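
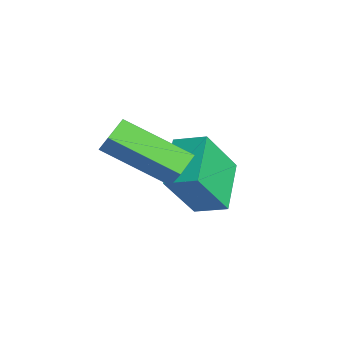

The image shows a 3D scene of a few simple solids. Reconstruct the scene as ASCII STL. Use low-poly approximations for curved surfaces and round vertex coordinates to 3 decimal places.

solid 
facet normal -0.581 -0.119 -0.806
outer loop
vertex -1.137 -1.805 -0.286
vertex -1.665 -1.238 0.011
vertex -0.025 -0.226 -1.32
endloop
endfacet
facet normal 0.637 -0.683 -0.358
outer loop
vertex 0.485 -0.122 -0.611
vertex -1.137 -1.805 -0.286
vertex -0.025 -0.226 -1.32
endloop
endfacet
facet normal -0.580 -0.119 -0.806
outer loop
vertex -0.025 -0.226 -1.32
vertex -1.665 -1.238 0.011
vertex -0.554 0.34 -1.023
endloop
endfacet
facet normal 0.508 0.722 -0.471
outer loop
vertex -0.554 0.34 -1.023
vertex 0.485 -0.122 -0.611
vertex -0.025 -0.226 -1.32
endloop
endfacet
facet normal -0.509 -0.721 0.471
outer loop
vertex -1.137 -1.805 -0.286
vertex -1.155 -1.134 0.72
vertex -1.665 -1.238 0.011
endloop
endfacet
facet normal 0.637 -0.683 -0.358
outer loop
vertex -0.626 -1.7 0.423
vertex -1.137 -1.805 -0.286
vertex 0.485 -0.122 -0.611
endloop
endfacet
facet normal -0.507 -0.721 0.472
outer loop
vertex -0.626 -1.7 0.423
vertex -1.155 -1.134 0.72
vertex -1.137 -1.805 -0.286
endloop
endfacet
facet normal -0.637 0.683 0.358
outer loop
vertex -1.665 -1.238 0.011
vertex -1.155 -1.134 0.72
vertex -0.554 0.34 -1.023
endloop
endfacet
facet normal 0.508 0.720 -0.473
outer loop
vertex -0.043 0.445 -0.314
vertex 0.485 -0.122 -0.611
vertex -0.554 0.34 -1.023
endloop
endfacet
facet normal -0.637 0.683 0.358
outer loop
vertex -0.554 0.34 -1.023
vertex -1.155 -1.134 0.72
vertex -0.043 0.445 -0.314
endloop
endfacet
facet normal 0.581 0.119 0.805
outer loop
vertex -0.043 0.445 -0.314
vertex -0.626 -1.7 0.423
vertex 0.485 -0.122 -0.611
endloop
endfacet
facet normal 0.580 0.119 0.806
outer loop
vertex -1.155 -1.134 0.72
vertex -0.626 -1.7 0.423
vertex -0.043 0.445 -0.314
endloop
endfacet
facet normal -0.603 -0.731 -0.319
outer loop
vertex -1.435 0.05 -2.146
vertex -2.759 0.786 -1.331
vertex -1.842 1.081 -3.738
endloop
endfacet
facet normal 0.770 -0.428 -0.474
outer loop
vertex -1.221 1.834 -3.409
vertex -1.435 0.05 -2.146
vertex -1.842 1.081 -3.738
endloop
endfacet
facet normal -0.603 -0.731 -0.319
outer loop
vertex -1.842 1.081 -3.738
vertex -2.759 0.786 -1.331
vertex -3.166 1.817 -2.923
endloop
endfacet
facet normal -0.210 0.532 -0.821
outer loop
vertex -3.166 1.817 -2.923
vertex -1.221 1.834 -3.409
vertex -1.842 1.081 -3.738
endloop
endfacet
facet normal 0.210 -0.532 0.821
outer loop
vertex -1.435 0.05 -2.146
vertex -2.138 1.539 -1.002
vertex -2.759 0.786 -1.331
endloop
endfacet
facet normal 0.770 -0.428 -0.474
outer loop
vertex -0.814 0.803 -1.817
vertex -1.435 0.05 -2.146
vertex -1.221 1.834 -3.409
endloop
endfacet
facet normal 0.210 -0.532 0.821
outer loop
vertex -0.814 0.803 -1.817
vertex -2.138 1.539 -1.002
vertex -1.435 0.05 -2.146
endloop
endfacet
facet normal -0.770 0.428 0.474
outer loop
vertex -2.759 0.786 -1.331
vertex -2.138 1.539 -1.002
vertex -3.166 1.817 -2.923
endloop
endfacet
facet normal -0.210 0.532 -0.821
outer loop
vertex -2.545 2.57 -2.594
vertex -1.221 1.834 -3.409
vertex -3.166 1.817 -2.923
endloop
endfacet
facet normal -0.770 0.428 0.474
outer loop
vertex -3.166 1.817 -2.923
vertex -2.138 1.539 -1.002
vertex -2.545 2.57 -2.594
endloop
endfacet
facet normal 0.603 0.731 0.319
outer loop
vertex -2.545 2.57 -2.594
vertex -0.814 0.803 -1.817
vertex -1.221 1.834 -3.409
endloop
endfacet
facet normal 0.603 0.731 0.319
outer loop
vertex -2.138 1.539 -1.002
vertex -0.814 0.803 -1.817
vertex -2.545 2.57 -2.594
endloop
endfacet

endsolid


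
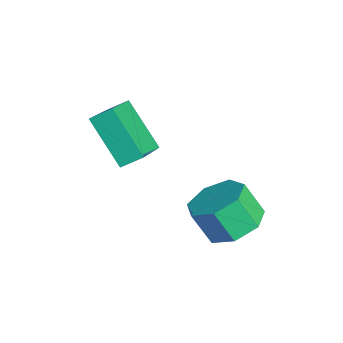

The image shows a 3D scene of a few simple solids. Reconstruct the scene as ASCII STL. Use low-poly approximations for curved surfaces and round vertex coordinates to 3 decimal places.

solid 
facet normal 0.243 0.439 -0.865
outer loop
vertex 0.626 2.106 -3.448
vertex -0.428 2.382 -3.604
vertex 0.362 2.952 -3.093
endloop
endfacet
facet normal 0.930 0.149 0.337
outer loop
vertex 0.626 2.106 -3.448
vertex 0.362 2.952 -3.093
vertex 0.281 1.482 -2.22
endloop
endfacet
facet normal 0.930 0.149 0.337
outer loop
vertex 0.281 1.482 -2.22
vertex 0.362 2.952 -3.093
vertex 0.017 2.328 -1.865
endloop
endfacet
facet normal -0.243 -0.439 0.865
outer loop
vertex 0.281 1.482 -2.22
vertex 0.017 2.328 -1.865
vertex -0.772 1.758 -2.376
endloop
endfacet
facet normal 0.242 0.440 -0.865
outer loop
vertex 0.362 2.952 -3.093
vertex -0.428 2.382 -3.604
vertex -0.496 3.368 -3.122
endloop
endfacet
facet normal 0.364 0.785 0.501
outer loop
vertex 0.362 2.952 -3.093
vertex -0.496 3.368 -3.122
vertex 0.017 2.328 -1.865
endloop
endfacet
facet normal 0.365 0.785 0.501
outer loop
vertex 0.017 2.328 -1.865
vertex -0.496 3.368 -3.122
vertex -0.841 2.745 -1.894
endloop
endfacet
facet normal -0.243 -0.439 0.865
outer loop
vertex 0.017 2.328 -1.865
vertex -0.841 2.745 -1.894
vertex -0.772 1.758 -2.376
endloop
endfacet
facet normal 0.244 0.439 -0.865
outer loop
vertex -0.496 3.368 -3.122
vertex -0.428 2.382 -3.604
vertex -1.303 3.042 -3.515
endloop
endfacet
facet normal -0.476 0.831 0.288
outer loop
vertex -0.496 3.368 -3.122
vertex -1.303 3.042 -3.515
vertex -0.841 2.745 -1.894
endloop
endfacet
facet normal -0.476 0.831 0.288
outer loop
vertex -0.841 2.745 -1.894
vertex -1.303 3.042 -3.515
vertex -1.648 2.418 -2.286
endloop
endfacet
facet normal -0.242 -0.439 0.865
outer loop
vertex -0.841 2.745 -1.894
vertex -1.648 2.418 -2.286
vertex -0.772 1.758 -2.376
endloop
endfacet
facet normal 0.243 0.439 -0.865
outer loop
vertex -1.303 3.042 -3.515
vertex -0.428 2.382 -3.604
vertex -1.451 2.219 -3.974
endloop
endfacet
facet normal -0.958 0.251 -0.141
outer loop
vertex -1.303 3.042 -3.515
vertex -1.451 2.219 -3.974
vertex -1.648 2.418 -2.286
endloop
endfacet
facet normal -0.958 0.250 -0.141
outer loop
vertex -1.648 2.418 -2.286
vertex -1.451 2.219 -3.974
vertex -1.795 1.595 -2.746
endloop
endfacet
facet normal -0.243 -0.440 0.865
outer loop
vertex -1.648 2.418 -2.286
vertex -1.795 1.595 -2.746
vertex -0.772 1.758 -2.376
endloop
endfacet
facet normal 0.243 0.439 -0.865
outer loop
vertex -1.451 2.219 -3.974
vertex -0.428 2.382 -3.604
vertex -0.828 1.518 -4.155
endloop
endfacet
facet normal -0.718 -0.518 -0.465
outer loop
vertex -1.451 2.219 -3.974
vertex -0.828 1.518 -4.155
vertex -1.795 1.595 -2.746
endloop
endfacet
facet normal -0.718 -0.517 -0.465
outer loop
vertex -1.795 1.595 -2.746
vertex -0.828 1.518 -4.155
vertex -1.173 0.894 -2.927
endloop
endfacet
facet normal -0.243 -0.439 0.865
outer loop
vertex -1.795 1.595 -2.746
vertex -1.173 0.894 -2.927
vertex -0.772 1.758 -2.376
endloop
endfacet
facet normal 0.243 0.439 -0.865
outer loop
vertex -0.828 1.518 -4.155
vertex -0.428 2.382 -3.604
vertex 0.096 1.468 -3.921
endloop
endfacet
facet normal 0.062 -0.897 -0.438
outer loop
vertex -0.828 1.518 -4.155
vertex 0.096 1.468 -3.921
vertex -1.173 0.894 -2.927
endloop
endfacet
facet normal 0.062 -0.897 -0.438
outer loop
vertex -1.173 0.894 -2.927
vertex 0.096 1.468 -3.921
vertex -0.249 0.844 -2.693
endloop
endfacet
facet normal -0.243 -0.439 0.865
outer loop
vertex -1.173 0.894 -2.927
vertex -0.249 0.844 -2.693
vertex -0.772 1.758 -2.376
endloop
endfacet
facet normal 0.243 0.439 -0.865
outer loop
vertex 0.096 1.468 -3.921
vertex -0.428 2.382 -3.604
vertex 0.626 2.106 -3.448
endloop
endfacet
facet normal 0.796 -0.600 -0.082
outer loop
vertex 0.096 1.468 -3.921
vertex 0.626 2.106 -3.448
vertex -0.249 0.844 -2.693
endloop
endfacet
facet normal 0.796 -0.600 -0.082
outer loop
vertex -0.249 0.844 -2.693
vertex 0.626 2.106 -3.448
vertex 0.281 1.482 -2.22
endloop
endfacet
facet normal -0.243 -0.439 0.865
outer loop
vertex -0.249 0.844 -2.693
vertex 0.281 1.482 -2.22
vertex -0.772 1.758 -2.376
endloop
endfacet
facet normal -0.607 -0.366 0.705
outer loop
vertex -2.505 -2.096 0.883
vertex -2.408 -1.339 1.359
vertex -4.103 -1.291 -0.075
endloop
endfacet
facet normal -0.107 -0.842 -0.529
outer loop
vertex -2.792 -0.501 -1.599
vertex -2.505 -2.096 0.883
vertex -4.103 -1.291 -0.075
endloop
endfacet
facet normal -0.607 -0.366 0.705
outer loop
vertex -4.103 -1.291 -0.075
vertex -2.408 -1.339 1.359
vertex -4.007 -0.533 0.401
endloop
endfacet
facet normal -0.788 0.396 -0.472
outer loop
vertex -4.007 -0.533 0.401
vertex -2.792 -0.501 -1.599
vertex -4.103 -1.291 -0.075
endloop
endfacet
facet normal 0.787 -0.397 0.471
outer loop
vertex -2.505 -2.096 0.883
vertex -1.097 -0.549 -0.165
vertex -2.408 -1.339 1.359
endloop
endfacet
facet normal -0.108 -0.842 -0.529
outer loop
vertex -1.193 -1.307 -0.641
vertex -2.505 -2.096 0.883
vertex -2.792 -0.501 -1.599
endloop
endfacet
facet normal 0.787 -0.396 0.472
outer loop
vertex -1.193 -1.307 -0.641
vertex -1.097 -0.549 -0.165
vertex -2.505 -2.096 0.883
endloop
endfacet
facet normal 0.107 0.842 0.529
outer loop
vertex -2.408 -1.339 1.359
vertex -1.097 -0.549 -0.165
vertex -4.007 -0.533 0.401
endloop
endfacet
facet normal -0.787 0.397 -0.472
outer loop
vertex -2.695 0.256 -1.123
vertex -2.792 -0.501 -1.599
vertex -4.007 -0.533 0.401
endloop
endfacet
facet normal 0.107 0.842 0.528
outer loop
vertex -4.007 -0.533 0.401
vertex -1.097 -0.549 -0.165
vertex -2.695 0.256 -1.123
endloop
endfacet
facet normal 0.607 0.366 -0.705
outer loop
vertex -2.695 0.256 -1.123
vertex -1.193 -1.307 -0.641
vertex -2.792 -0.501 -1.599
endloop
endfacet
facet normal 0.607 0.366 -0.705
outer loop
vertex -1.097 -0.549 -0.165
vertex -1.193 -1.307 -0.641
vertex -2.695 0.256 -1.123
endloop
endfacet

endsolid


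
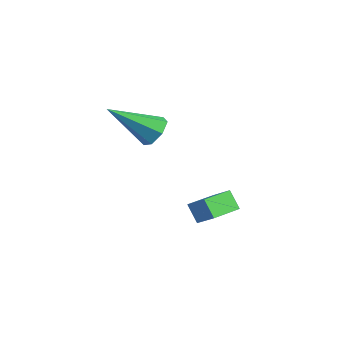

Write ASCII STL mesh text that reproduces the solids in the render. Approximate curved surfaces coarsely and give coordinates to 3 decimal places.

solid 
facet normal -0.753 -0.288 -0.592
outer loop
vertex 3.481 1.979 -3.225
vertex 3.102 3.105 -3.29
vertex 3.948 2.098 -3.876
endloop
endfacet
facet normal 0.319 -0.946 0.056
outer loop
vertex 4.618 2.355 -3.35
vertex 3.481 1.979 -3.225
vertex 3.948 2.098 -3.876
endloop
endfacet
facet normal -0.753 -0.289 -0.591
outer loop
vertex 3.948 2.098 -3.876
vertex 3.102 3.105 -3.29
vertex 3.568 3.225 -3.942
endloop
endfacet
facet normal 0.575 0.147 -0.805
outer loop
vertex 3.568 3.225 -3.942
vertex 4.618 2.355 -3.35
vertex 3.948 2.098 -3.876
endloop
endfacet
facet normal -0.575 -0.147 0.805
outer loop
vertex 3.481 1.979 -3.225
vertex 3.772 3.362 -2.764
vertex 3.102 3.105 -3.29
endloop
endfacet
facet normal 0.319 -0.946 0.054
outer loop
vertex 4.152 2.235 -2.698
vertex 3.481 1.979 -3.225
vertex 4.618 2.355 -3.35
endloop
endfacet
facet normal -0.576 -0.147 0.804
outer loop
vertex 4.152 2.235 -2.698
vertex 3.772 3.362 -2.764
vertex 3.481 1.979 -3.225
endloop
endfacet
facet normal -0.320 0.946 -0.055
outer loop
vertex 3.102 3.105 -3.29
vertex 3.772 3.362 -2.764
vertex 3.568 3.225 -3.942
endloop
endfacet
facet normal 0.576 0.147 -0.804
outer loop
vertex 4.239 3.481 -3.415
vertex 4.618 2.355 -3.35
vertex 3.568 3.225 -3.942
endloop
endfacet
facet normal -0.318 0.947 -0.055
outer loop
vertex 3.568 3.225 -3.942
vertex 3.772 3.362 -2.764
vertex 4.239 3.481 -3.415
endloop
endfacet
facet normal 0.753 0.288 0.591
outer loop
vertex 4.239 3.481 -3.415
vertex 4.152 2.235 -2.698
vertex 4.618 2.355 -3.35
endloop
endfacet
facet normal 0.752 0.288 0.592
outer loop
vertex 3.772 3.362 -2.764
vertex 4.152 2.235 -2.698
vertex 4.239 3.481 -3.415
endloop
endfacet
facet normal 0.264 0.764 -0.590
outer loop
vertex 3.859 0.912 0.48
vertex 3.247 0.958 0.266
vertex 3.523 1.255 0.774
endloop
endfacet
facet normal 0.645 -0.022 0.764
outer loop
vertex 3.859 0.912 0.48
vertex 3.523 1.255 0.774
vertex 2.753 -0.478 1.374
endloop
endfacet
facet normal 0.263 0.764 -0.590
outer loop
vertex 3.523 1.255 0.774
vertex 3.247 0.958 0.266
vertex 2.978 1.375 0.686
endloop
endfacet
facet normal -0.072 0.355 0.932
outer loop
vertex 3.523 1.255 0.774
vertex 2.978 1.375 0.686
vertex 2.753 -0.478 1.374
endloop
endfacet
facet normal 0.262 0.764 -0.590
outer loop
vertex 2.978 1.375 0.686
vertex 3.247 0.958 0.266
vertex 2.637 1.18 0.282
endloop
endfacet
facet normal -0.796 0.293 0.530
outer loop
vertex 2.978 1.375 0.686
vertex 2.637 1.18 0.282
vertex 2.753 -0.478 1.374
endloop
endfacet
facet normal 0.263 0.765 -0.588
outer loop
vertex 2.637 1.18 0.282
vertex 3.247 0.958 0.266
vertex 2.755 0.819 -0.135
endloop
endfacet
facet normal -0.977 -0.160 -0.138
outer loop
vertex 2.637 1.18 0.282
vertex 2.755 0.819 -0.135
vertex 2.753 -0.478 1.374
endloop
endfacet
facet normal 0.264 0.764 -0.589
outer loop
vertex 2.755 0.819 -0.135
vertex 3.247 0.958 0.266
vertex 3.244 0.562 -0.249
endloop
endfacet
facet normal -0.482 -0.664 -0.571
outer loop
vertex 2.755 0.819 -0.135
vertex 3.244 0.562 -0.249
vertex 2.753 -0.478 1.374
endloop
endfacet
facet normal 0.264 0.764 -0.589
outer loop
vertex 3.244 0.562 -0.249
vertex 3.247 0.958 0.266
vertex 3.735 0.603 0.024
endloop
endfacet
facet normal 0.316 -0.839 -0.442
outer loop
vertex 3.244 0.562 -0.249
vertex 3.735 0.603 0.024
vertex 2.753 -0.478 1.374
endloop
endfacet
facet normal 0.263 0.764 -0.589
outer loop
vertex 3.735 0.603 0.024
vertex 3.247 0.958 0.266
vertex 3.859 0.912 0.48
endloop
endfacet
facet normal 0.819 -0.553 0.152
outer loop
vertex 3.735 0.603 0.024
vertex 3.859 0.912 0.48
vertex 2.753 -0.478 1.374
endloop
endfacet

endsolid


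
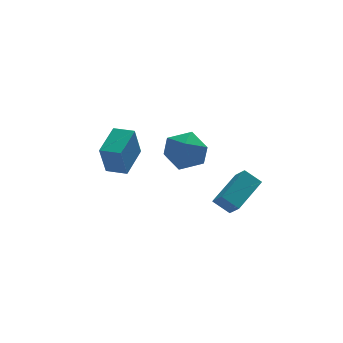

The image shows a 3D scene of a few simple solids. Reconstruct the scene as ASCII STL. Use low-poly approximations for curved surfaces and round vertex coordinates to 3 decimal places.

solid 
facet normal -0.824 0.566 -0.029
outer loop
vertex -1.248 2.61 1.246
vertex -0.431 3.826 1.783
vertex -0.915 3.02 -0.19
endloop
endfacet
facet normal -0.523 -0.780 -0.344
outer loop
vertex -0.149 2.494 -0.163
vertex -1.248 2.61 1.246
vertex -0.915 3.02 -0.19
endloop
endfacet
facet normal -0.824 0.566 -0.029
outer loop
vertex -0.915 3.02 -0.19
vertex -0.431 3.826 1.783
vertex -0.099 4.236 0.347
endloop
endfacet
facet normal 0.217 0.268 -0.938
outer loop
vertex -0.099 4.236 0.347
vertex -0.149 2.494 -0.163
vertex -0.915 3.02 -0.19
endloop
endfacet
facet normal -0.217 -0.268 0.938
outer loop
vertex -1.248 2.61 1.246
vertex 0.335 3.3 1.81
vertex -0.431 3.826 1.783
endloop
endfacet
facet normal -0.523 -0.780 -0.344
outer loop
vertex -0.481 2.084 1.273
vertex -1.248 2.61 1.246
vertex -0.149 2.494 -0.163
endloop
endfacet
facet normal -0.217 -0.269 0.938
outer loop
vertex -0.481 2.084 1.273
vertex 0.335 3.3 1.81
vertex -1.248 2.61 1.246
endloop
endfacet
facet normal 0.523 0.780 0.344
outer loop
vertex -0.431 3.826 1.783
vertex 0.335 3.3 1.81
vertex -0.099 4.236 0.347
endloop
endfacet
facet normal 0.217 0.269 -0.938
outer loop
vertex 0.668 3.71 0.374
vertex -0.149 2.494 -0.163
vertex -0.099 4.236 0.347
endloop
endfacet
facet normal 0.523 0.780 0.344
outer loop
vertex -0.099 4.236 0.347
vertex 0.335 3.3 1.81
vertex 0.668 3.71 0.374
endloop
endfacet
facet normal 0.824 -0.566 0.029
outer loop
vertex 0.668 3.71 0.374
vertex -0.481 2.084 1.273
vertex -0.149 2.494 -0.163
endloop
endfacet
facet normal 0.824 -0.566 0.029
outer loop
vertex 0.335 3.3 1.81
vertex -0.481 2.084 1.273
vertex 0.668 3.71 0.374
endloop
endfacet
facet normal -0.679 -0.620 -0.394
outer loop
vertex 2.742 -1.335 0.321
vertex 2.535 -0.75 -0.244
vertex 3.358 -1.655 -0.237
endloop
endfacet
facet normal 0.247 -0.697 0.673
outer loop
vertex 4.565 -0.55 0.464
vertex 2.742 -1.335 0.321
vertex 3.358 -1.655 -0.237
endloop
endfacet
facet normal -0.678 -0.620 -0.394
outer loop
vertex 3.358 -1.655 -0.237
vertex 2.535 -0.75 -0.244
vertex 3.151 -1.069 -0.802
endloop
endfacet
facet normal 0.692 -0.359 -0.626
outer loop
vertex 3.151 -1.069 -0.802
vertex 4.565 -0.55 0.464
vertex 3.358 -1.655 -0.237
endloop
endfacet
facet normal -0.692 0.359 0.626
outer loop
vertex 2.742 -1.335 0.321
vertex 3.742 0.355 0.457
vertex 2.535 -0.75 -0.244
endloop
endfacet
facet normal 0.248 -0.698 0.672
outer loop
vertex 3.949 -0.231 1.022
vertex 2.742 -1.335 0.321
vertex 4.565 -0.55 0.464
endloop
endfacet
facet normal -0.692 0.359 0.626
outer loop
vertex 3.949 -0.231 1.022
vertex 3.742 0.355 0.457
vertex 2.742 -1.335 0.321
endloop
endfacet
facet normal -0.248 0.697 -0.672
outer loop
vertex 2.535 -0.75 -0.244
vertex 3.742 0.355 0.457
vertex 3.151 -1.069 -0.802
endloop
endfacet
facet normal 0.692 -0.359 -0.626
outer loop
vertex 4.358 0.035 -0.101
vertex 4.565 -0.55 0.464
vertex 3.151 -1.069 -0.802
endloop
endfacet
facet normal -0.247 0.697 -0.673
outer loop
vertex 3.151 -1.069 -0.802
vertex 3.742 0.355 0.457
vertex 4.358 0.035 -0.101
endloop
endfacet
facet normal 0.678 0.620 0.394
outer loop
vertex 4.358 0.035 -0.101
vertex 3.949 -0.231 1.022
vertex 4.565 -0.55 0.464
endloop
endfacet
facet normal 0.679 0.620 0.394
outer loop
vertex 3.742 0.355 0.457
vertex 3.949 -0.231 1.022
vertex 4.358 0.035 -0.101
endloop
endfacet
facet normal -0.225 -0.018 0.974
outer loop
vertex 1.888 4.292 0.696
vertex 2.402 3.356 0.797
vertex 2.933 4.278 0.937
endloop
endfacet
facet normal -0.162 0.654 0.739
outer loop
vertex 1.888 4.292 0.696
vertex 2.933 4.278 0.937
vertex 2.556 4.988 0.227
endloop
endfacet
facet normal -0.631 0.747 0.211
outer loop
vertex 1.888 4.292 0.696
vertex 2.556 4.988 0.227
vertex 1.792 4.506 -0.351
endloop
endfacet
facet normal -0.984 0.134 0.118
outer loop
vertex 1.888 4.292 0.696
vertex 1.792 4.506 -0.351
vertex 1.697 3.497 0.001
endloop
endfacet
facet normal -0.733 -0.339 0.589
outer loop
vertex 1.888 4.292 0.696
vertex 1.697 3.497 0.001
vertex 2.402 3.356 0.797
endloop
endfacet
facet normal 0.494 0.732 0.470
outer loop
vertex 2.556 4.988 0.227
vertex 2.933 4.278 0.937
vertex 3.483 4.483 0.039
endloop
endfacet
facet normal 0.392 -0.355 0.849
outer loop
vertex 2.933 4.278 0.937
vertex 2.402 3.356 0.797
vertex 3.388 3.474 0.391
endloop
endfacet
facet normal -0.430 -0.874 0.226
outer loop
vertex 2.402 3.356 0.797
vertex 1.697 3.497 0.001
vertex 2.624 2.992 -0.187
endloop
endfacet
facet normal -0.836 -0.109 -0.537
outer loop
vertex 1.697 3.497 0.001
vertex 1.792 4.506 -0.351
vertex 2.247 3.702 -0.897
endloop
endfacet
facet normal -0.265 0.883 -0.387
outer loop
vertex 1.792 4.506 -0.351
vertex 2.556 4.988 0.227
vertex 2.778 4.624 -0.757
endloop
endfacet
facet normal 0.984 -0.134 -0.118
outer loop
vertex 3.292 3.688 -0.656
vertex 3.483 4.483 0.039
vertex 3.388 3.474 0.391
endloop
endfacet
facet normal 0.631 -0.747 -0.211
outer loop
vertex 3.292 3.688 -0.656
vertex 3.388 3.474 0.391
vertex 2.624 2.992 -0.187
endloop
endfacet
facet normal 0.162 -0.654 -0.739
outer loop
vertex 3.292 3.688 -0.656
vertex 2.624 2.992 -0.187
vertex 2.247 3.702 -0.897
endloop
endfacet
facet normal 0.225 0.018 -0.974
outer loop
vertex 3.292 3.688 -0.656
vertex 2.247 3.702 -0.897
vertex 2.778 4.624 -0.757
endloop
endfacet
facet normal 0.733 0.339 -0.589
outer loop
vertex 3.292 3.688 -0.656
vertex 2.778 4.624 -0.757
vertex 3.483 4.483 0.039
endloop
endfacet
facet normal 0.836 0.109 0.537
outer loop
vertex 3.388 3.474 0.391
vertex 3.483 4.483 0.039
vertex 2.933 4.278 0.937
endloop
endfacet
facet normal 0.265 -0.883 0.387
outer loop
vertex 2.624 2.992 -0.187
vertex 3.388 3.474 0.391
vertex 2.402 3.356 0.797
endloop
endfacet
facet normal -0.494 -0.732 -0.470
outer loop
vertex 2.247 3.702 -0.897
vertex 2.624 2.992 -0.187
vertex 1.697 3.497 0.001
endloop
endfacet
facet normal -0.392 0.355 -0.849
outer loop
vertex 2.778 4.624 -0.757
vertex 2.247 3.702 -0.897
vertex 1.792 4.506 -0.351
endloop
endfacet
facet normal 0.430 0.874 -0.226
outer loop
vertex 3.483 4.483 0.039
vertex 2.778 4.624 -0.757
vertex 2.556 4.988 0.227
endloop
endfacet

endsolid


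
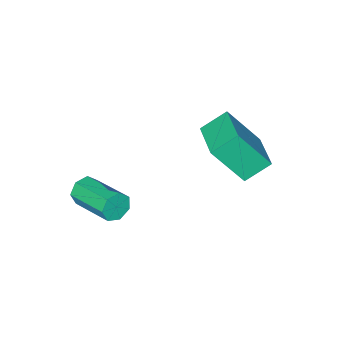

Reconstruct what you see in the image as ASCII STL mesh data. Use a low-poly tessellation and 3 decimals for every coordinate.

solid 
facet normal -0.526 -0.834 -0.165
outer loop
vertex -0.494 -0.717 1.401
vertex -1.293 0.095 -0.157
vertex 0.36 -1.127 0.75
endloop
endfacet
facet normal 0.414 -0.420 0.808
outer loop
vertex 1.213 0.225 1.017
vertex -0.494 -0.717 1.401
vertex 0.36 -1.127 0.75
endloop
endfacet
facet normal -0.526 -0.834 -0.165
outer loop
vertex 0.36 -1.127 0.75
vertex -1.293 0.095 -0.157
vertex -0.438 -0.315 -0.809
endloop
endfacet
facet normal 0.743 -0.357 -0.566
outer loop
vertex -0.438 -0.315 -0.809
vertex 1.213 0.225 1.017
vertex 0.36 -1.127 0.75
endloop
endfacet
facet normal -0.743 0.357 0.567
outer loop
vertex -0.494 -0.717 1.401
vertex -0.44 1.447 0.11
vertex -1.293 0.095 -0.157
endloop
endfacet
facet normal 0.414 -0.421 0.807
outer loop
vertex 0.358 0.635 1.669
vertex -0.494 -0.717 1.401
vertex 1.213 0.225 1.017
endloop
endfacet
facet normal -0.743 0.356 0.566
outer loop
vertex 0.358 0.635 1.669
vertex -0.44 1.447 0.11
vertex -0.494 -0.717 1.401
endloop
endfacet
facet normal -0.414 0.421 -0.807
outer loop
vertex -1.293 0.095 -0.157
vertex -0.44 1.447 0.11
vertex -0.438 -0.315 -0.809
endloop
endfacet
facet normal 0.743 -0.356 -0.567
outer loop
vertex 0.414 1.037 -0.541
vertex 1.213 0.225 1.017
vertex -0.438 -0.315 -0.809
endloop
endfacet
facet normal -0.414 0.421 -0.807
outer loop
vertex -0.438 -0.315 -0.809
vertex -0.44 1.447 0.11
vertex 0.414 1.037 -0.541
endloop
endfacet
facet normal 0.526 0.834 0.165
outer loop
vertex 0.414 1.037 -0.541
vertex 0.358 0.635 1.669
vertex 1.213 0.225 1.017
endloop
endfacet
facet normal 0.526 0.834 0.165
outer loop
vertex -0.44 1.447 0.11
vertex 0.358 0.635 1.669
vertex 0.414 1.037 -0.541
endloop
endfacet
facet normal -0.057 -0.963 -0.264
outer loop
vertex 3.311 -4.221 -2.575
vertex 3.048 -4.061 -3.101
vertex 3.641 -4.13 -2.978
endloop
endfacet
facet normal 0.779 -0.208 0.591
outer loop
vertex 3.311 -4.221 -2.575
vertex 3.641 -4.13 -2.978
vertex 3.415 -2.459 -2.092
endloop
endfacet
facet normal 0.779 -0.208 0.591
outer loop
vertex 3.415 -2.459 -2.092
vertex 3.641 -4.13 -2.978
vertex 3.746 -2.368 -2.496
endloop
endfacet
facet normal 0.057 0.963 0.264
outer loop
vertex 3.415 -2.459 -2.092
vertex 3.746 -2.368 -2.496
vertex 3.152 -2.299 -2.619
endloop
endfacet
facet normal -0.057 -0.963 -0.264
outer loop
vertex 3.641 -4.13 -2.978
vertex 3.048 -4.061 -3.101
vertex 3.525 -3.987 -3.474
endloop
endfacet
facet normal 0.974 0.004 -0.227
outer loop
vertex 3.641 -4.13 -2.978
vertex 3.525 -3.987 -3.474
vertex 3.746 -2.368 -2.496
endloop
endfacet
facet normal 0.974 0.005 -0.228
outer loop
vertex 3.746 -2.368 -2.496
vertex 3.525 -3.987 -3.474
vertex 3.629 -2.225 -2.992
endloop
endfacet
facet normal 0.057 0.963 0.264
outer loop
vertex 3.746 -2.368 -2.496
vertex 3.629 -2.225 -2.992
vertex 3.152 -2.299 -2.619
endloop
endfacet
facet normal -0.057 -0.963 -0.263
outer loop
vertex 3.525 -3.987 -3.474
vertex 3.048 -4.061 -3.101
vertex 3.049 -3.9 -3.69
endloop
endfacet
facet normal 0.436 0.213 -0.874
outer loop
vertex 3.525 -3.987 -3.474
vertex 3.049 -3.9 -3.69
vertex 3.629 -2.225 -2.992
endloop
endfacet
facet normal 0.435 0.214 -0.875
outer loop
vertex 3.629 -2.225 -2.992
vertex 3.049 -3.9 -3.69
vertex 3.154 -2.138 -3.207
endloop
endfacet
facet normal 0.057 0.963 0.264
outer loop
vertex 3.629 -2.225 -2.992
vertex 3.154 -2.138 -3.207
vertex 3.152 -2.299 -2.619
endloop
endfacet
facet normal -0.057 -0.963 -0.263
outer loop
vertex 3.049 -3.9 -3.69
vertex 3.048 -4.061 -3.101
vertex 2.572 -3.934 -3.462
endloop
endfacet
facet normal -0.431 0.262 -0.863
outer loop
vertex 3.049 -3.9 -3.69
vertex 2.572 -3.934 -3.462
vertex 3.154 -2.138 -3.207
endloop
endfacet
facet normal -0.431 0.262 -0.863
outer loop
vertex 3.154 -2.138 -3.207
vertex 2.572 -3.934 -3.462
vertex 2.677 -2.172 -2.979
endloop
endfacet
facet normal 0.057 0.963 0.264
outer loop
vertex 3.154 -2.138 -3.207
vertex 2.677 -2.172 -2.979
vertex 3.152 -2.299 -2.619
endloop
endfacet
facet normal -0.057 -0.963 -0.264
outer loop
vertex 2.572 -3.934 -3.462
vertex 3.048 -4.061 -3.101
vertex 2.454 -4.064 -2.963
endloop
endfacet
facet normal -0.973 0.113 -0.201
outer loop
vertex 2.572 -3.934 -3.462
vertex 2.454 -4.064 -2.963
vertex 2.677 -2.172 -2.979
endloop
endfacet
facet normal -0.973 0.113 -0.203
outer loop
vertex 2.677 -2.172 -2.979
vertex 2.454 -4.064 -2.963
vertex 2.558 -2.302 -2.48
endloop
endfacet
facet normal 0.057 0.963 0.264
outer loop
vertex 2.677 -2.172 -2.979
vertex 2.558 -2.302 -2.48
vertex 3.152 -2.299 -2.619
endloop
endfacet
facet normal -0.056 -0.963 -0.263
outer loop
vertex 2.454 -4.064 -2.963
vertex 3.048 -4.061 -3.101
vertex 2.782 -4.191 -2.568
endloop
endfacet
facet normal -0.782 -0.121 0.611
outer loop
vertex 2.454 -4.064 -2.963
vertex 2.782 -4.191 -2.568
vertex 2.558 -2.302 -2.48
endloop
endfacet
facet normal -0.782 -0.121 0.612
outer loop
vertex 2.558 -2.302 -2.48
vertex 2.782 -4.191 -2.568
vertex 2.887 -2.429 -2.085
endloop
endfacet
facet normal 0.057 0.963 0.263
outer loop
vertex 2.558 -2.302 -2.48
vertex 2.887 -2.429 -2.085
vertex 3.152 -2.299 -2.619
endloop
endfacet
facet normal -0.058 -0.963 -0.264
outer loop
vertex 2.782 -4.191 -2.568
vertex 3.048 -4.061 -3.101
vertex 3.311 -4.221 -2.575
endloop
endfacet
facet normal -0.002 -0.264 0.964
outer loop
vertex 2.782 -4.191 -2.568
vertex 3.311 -4.221 -2.575
vertex 2.887 -2.429 -2.085
endloop
endfacet
facet normal -0.002 -0.264 0.964
outer loop
vertex 2.887 -2.429 -2.085
vertex 3.311 -4.221 -2.575
vertex 3.415 -2.459 -2.092
endloop
endfacet
facet normal 0.058 0.963 0.263
outer loop
vertex 2.887 -2.429 -2.085
vertex 3.415 -2.459 -2.092
vertex 3.152 -2.299 -2.619
endloop
endfacet

endsolid


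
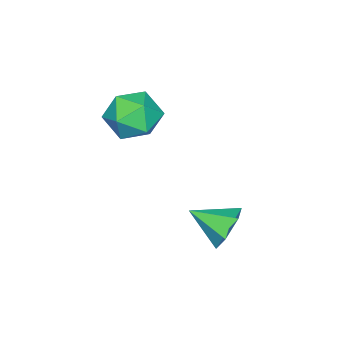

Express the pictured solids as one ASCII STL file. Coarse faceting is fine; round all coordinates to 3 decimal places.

solid 
facet normal -0.914 0.346 0.211
outer loop
vertex 0.365 0.763 1.267
vertex 0.595 0.798 2.206
vertex 0.755 1.566 1.64
endloop
endfacet
facet normal -0.710 0.549 -0.441
outer loop
vertex 0.365 0.763 1.267
vertex 0.755 1.566 1.64
vertex 1.044 1.245 0.775
endloop
endfacet
facet normal -0.569 -0.038 -0.822
outer loop
vertex 0.365 0.763 1.267
vertex 1.044 1.245 0.775
vertex 1.063 0.279 0.806
endloop
endfacet
facet normal -0.686 -0.605 -0.404
outer loop
vertex 0.365 0.763 1.267
vertex 1.063 0.279 0.806
vertex 0.786 0.002 1.691
endloop
endfacet
facet normal -0.900 -0.367 0.234
outer loop
vertex 0.365 0.763 1.267
vertex 0.786 0.002 1.691
vertex 0.595 0.798 2.206
endloop
endfacet
facet normal -0.104 0.921 -0.376
outer loop
vertex 1.044 1.245 0.775
vertex 0.755 1.566 1.64
vertex 1.694 1.578 1.409
endloop
endfacet
facet normal -0.435 0.591 0.679
outer loop
vertex 0.755 1.566 1.64
vertex 0.595 0.798 2.206
vertex 1.417 1.301 2.294
endloop
endfacet
facet normal -0.411 -0.563 0.717
outer loop
vertex 0.595 0.798 2.206
vertex 0.786 0.002 1.691
vertex 1.436 0.335 2.325
endloop
endfacet
facet normal -0.066 -0.946 -0.317
outer loop
vertex 0.786 0.002 1.691
vertex 1.063 0.279 0.806
vertex 1.725 0.014 1.46
endloop
endfacet
facet normal 0.124 -0.029 -0.992
outer loop
vertex 1.063 0.279 0.806
vertex 1.044 1.245 0.775
vertex 1.885 0.782 0.894
endloop
endfacet
facet normal 0.686 0.605 0.404
outer loop
vertex 2.115 0.817 1.833
vertex 1.694 1.578 1.409
vertex 1.417 1.301 2.294
endloop
endfacet
facet normal 0.569 0.038 0.822
outer loop
vertex 2.115 0.817 1.833
vertex 1.417 1.301 2.294
vertex 1.436 0.335 2.325
endloop
endfacet
facet normal 0.710 -0.549 0.441
outer loop
vertex 2.115 0.817 1.833
vertex 1.436 0.335 2.325
vertex 1.725 0.014 1.46
endloop
endfacet
facet normal 0.914 -0.346 -0.211
outer loop
vertex 2.115 0.817 1.833
vertex 1.725 0.014 1.46
vertex 1.885 0.782 0.894
endloop
endfacet
facet normal 0.900 0.367 -0.234
outer loop
vertex 2.115 0.817 1.833
vertex 1.885 0.782 0.894
vertex 1.694 1.578 1.409
endloop
endfacet
facet normal 0.066 0.946 0.317
outer loop
vertex 1.417 1.301 2.294
vertex 1.694 1.578 1.409
vertex 0.755 1.566 1.64
endloop
endfacet
facet normal -0.124 0.029 0.992
outer loop
vertex 1.436 0.335 2.325
vertex 1.417 1.301 2.294
vertex 0.595 0.798 2.206
endloop
endfacet
facet normal 0.104 -0.921 0.376
outer loop
vertex 1.725 0.014 1.46
vertex 1.436 0.335 2.325
vertex 0.786 0.002 1.691
endloop
endfacet
facet normal 0.435 -0.591 -0.679
outer loop
vertex 1.885 0.782 0.894
vertex 1.725 0.014 1.46
vertex 1.063 0.279 0.806
endloop
endfacet
facet normal 0.411 0.563 -0.717
outer loop
vertex 1.694 1.578 1.409
vertex 1.885 0.782 0.894
vertex 1.044 1.245 0.775
endloop
endfacet
facet normal -0.285 0.862 -0.420
outer loop
vertex 2.449 4.424 -2.011
vertex 1.855 4.48 -1.493
vertex 2.559 4.796 -1.322
endloop
endfacet
facet normal 0.972 -0.234 -0.029
outer loop
vertex 2.449 4.424 -2.011
vertex 2.559 4.796 -1.322
vertex 2.225 3.36 -0.947
endloop
endfacet
facet normal -0.285 0.862 -0.420
outer loop
vertex 2.559 4.796 -1.322
vertex 1.855 4.48 -1.493
vertex 1.965 4.852 -0.804
endloop
endfacet
facet normal 0.659 0.043 0.751
outer loop
vertex 2.559 4.796 -1.322
vertex 1.965 4.852 -0.804
vertex 2.225 3.36 -0.947
endloop
endfacet
facet normal -0.285 0.862 -0.420
outer loop
vertex 1.965 4.852 -0.804
vertex 1.855 4.48 -1.493
vertex 1.261 4.536 -0.975
endloop
endfacet
facet normal -0.181 -0.125 0.976
outer loop
vertex 1.965 4.852 -0.804
vertex 1.261 4.536 -0.975
vertex 2.225 3.36 -0.947
endloop
endfacet
facet normal -0.284 0.862 -0.419
outer loop
vertex 1.261 4.536 -0.975
vertex 1.855 4.48 -1.493
vertex 1.151 4.165 -1.663
endloop
endfacet
facet normal -0.707 -0.569 0.420
outer loop
vertex 1.261 4.536 -0.975
vertex 1.151 4.165 -1.663
vertex 2.225 3.36 -0.947
endloop
endfacet
facet normal -0.284 0.862 -0.419
outer loop
vertex 1.151 4.165 -1.663
vertex 1.855 4.48 -1.493
vertex 1.745 4.109 -2.181
endloop
endfacet
facet normal -0.394 -0.846 -0.360
outer loop
vertex 1.151 4.165 -1.663
vertex 1.745 4.109 -2.181
vertex 2.225 3.36 -0.947
endloop
endfacet
facet normal -0.284 0.862 -0.419
outer loop
vertex 1.745 4.109 -2.181
vertex 1.855 4.48 -1.493
vertex 2.449 4.424 -2.011
endloop
endfacet
facet normal 0.445 -0.678 -0.585
outer loop
vertex 1.745 4.109 -2.181
vertex 2.449 4.424 -2.011
vertex 2.225 3.36 -0.947
endloop
endfacet

endsolid


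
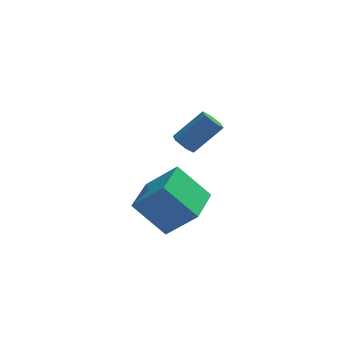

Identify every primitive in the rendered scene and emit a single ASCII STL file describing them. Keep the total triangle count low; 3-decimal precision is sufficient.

solid 
facet normal -0.692 -0.174 -0.701
outer loop
vertex -3.183 -0.848 -0.179
vertex -3.55 -0.56 0.112
vertex -3.236 -0.307 -0.261
endloop
endfacet
facet normal 0.716 -0.036 -0.697
outer loop
vertex -3.183 -0.848 -0.179
vertex -3.236 -0.307 -0.261
vertex -2.063 -0.568 0.957
endloop
endfacet
facet normal 0.716 -0.037 -0.697
outer loop
vertex -2.063 -0.568 0.957
vertex -3.236 -0.307 -0.261
vertex -2.115 -0.026 0.875
endloop
endfacet
facet normal 0.692 0.172 0.701
outer loop
vertex -2.063 -0.568 0.957
vertex -2.115 -0.026 0.875
vertex -2.43 -0.28 1.248
endloop
endfacet
facet normal -0.692 -0.174 -0.701
outer loop
vertex -3.236 -0.307 -0.261
vertex -3.55 -0.56 0.112
vertex -3.603 -0.019 0.03
endloop
endfacet
facet normal 0.275 0.834 -0.478
outer loop
vertex -3.236 -0.307 -0.261
vertex -3.603 -0.019 0.03
vertex -2.115 -0.026 0.875
endloop
endfacet
facet normal 0.275 0.835 -0.477
outer loop
vertex -2.115 -0.026 0.875
vertex -3.603 -0.019 0.03
vertex -2.482 0.261 1.166
endloop
endfacet
facet normal 0.691 0.173 0.702
outer loop
vertex -2.115 -0.026 0.875
vertex -2.482 0.261 1.166
vertex -2.43 -0.28 1.248
endloop
endfacet
facet normal -0.692 -0.174 -0.701
outer loop
vertex -3.603 -0.019 0.03
vertex -3.55 -0.56 0.112
vertex -3.917 -0.272 0.403
endloop
endfacet
facet normal -0.440 0.871 0.220
outer loop
vertex -3.603 -0.019 0.03
vertex -3.917 -0.272 0.403
vertex -2.482 0.261 1.166
endloop
endfacet
facet normal -0.440 0.871 0.219
outer loop
vertex -2.482 0.261 1.166
vertex -3.917 -0.272 0.403
vertex -2.797 0.008 1.539
endloop
endfacet
facet normal 0.692 0.173 0.701
outer loop
vertex -2.482 0.261 1.166
vertex -2.797 0.008 1.539
vertex -2.43 -0.28 1.248
endloop
endfacet
facet normal -0.692 -0.172 -0.701
outer loop
vertex -3.917 -0.272 0.403
vertex -3.55 -0.56 0.112
vertex -3.865 -0.814 0.485
endloop
endfacet
facet normal -0.716 0.037 0.697
outer loop
vertex -3.917 -0.272 0.403
vertex -3.865 -0.814 0.485
vertex -2.797 0.008 1.539
endloop
endfacet
facet normal -0.716 0.036 0.697
outer loop
vertex -2.797 0.008 1.539
vertex -3.865 -0.814 0.485
vertex -2.744 -0.533 1.621
endloop
endfacet
facet normal 0.692 0.174 0.701
outer loop
vertex -2.797 0.008 1.539
vertex -2.744 -0.533 1.621
vertex -2.43 -0.28 1.248
endloop
endfacet
facet normal -0.691 -0.173 -0.702
outer loop
vertex -3.865 -0.814 0.485
vertex -3.55 -0.56 0.112
vertex -3.498 -1.101 0.194
endloop
endfacet
facet normal -0.274 -0.835 0.477
outer loop
vertex -3.865 -0.814 0.485
vertex -3.498 -1.101 0.194
vertex -2.744 -0.533 1.621
endloop
endfacet
facet normal -0.276 -0.834 0.478
outer loop
vertex -2.744 -0.533 1.621
vertex -3.498 -1.101 0.194
vertex -2.377 -0.821 1.33
endloop
endfacet
facet normal 0.692 0.174 0.701
outer loop
vertex -2.744 -0.533 1.621
vertex -2.377 -0.821 1.33
vertex -2.43 -0.28 1.248
endloop
endfacet
facet normal -0.692 -0.173 -0.701
outer loop
vertex -3.498 -1.101 0.194
vertex -3.55 -0.56 0.112
vertex -3.183 -0.848 -0.179
endloop
endfacet
facet normal 0.440 -0.871 -0.219
outer loop
vertex -3.498 -1.101 0.194
vertex -3.183 -0.848 -0.179
vertex -2.377 -0.821 1.33
endloop
endfacet
facet normal 0.440 -0.870 -0.220
outer loop
vertex -2.377 -0.821 1.33
vertex -3.183 -0.848 -0.179
vertex -2.063 -0.568 0.957
endloop
endfacet
facet normal 0.692 0.174 0.701
outer loop
vertex -2.377 -0.821 1.33
vertex -2.063 -0.568 0.957
vertex -2.43 -0.28 1.248
endloop
endfacet
facet normal -0.661 0.205 0.721
outer loop
vertex -4.299 -0.753 -2.114
vertex -3.68 1.106 -2.076
vertex -5.496 -0.33 -3.332
endloop
endfacet
facet normal -0.316 -0.949 -0.019
outer loop
vertex -4.22 -0.726 -4.724
vertex -4.299 -0.753 -2.114
vertex -5.496 -0.33 -3.332
endloop
endfacet
facet normal -0.661 0.205 0.722
outer loop
vertex -5.496 -0.33 -3.332
vertex -3.68 1.106 -2.076
vertex -4.878 1.529 -3.294
endloop
endfacet
facet normal -0.681 0.240 -0.692
outer loop
vertex -4.878 1.529 -3.294
vertex -4.22 -0.726 -4.724
vertex -5.496 -0.33 -3.332
endloop
endfacet
facet normal 0.680 -0.241 0.692
outer loop
vertex -4.299 -0.753 -2.114
vertex -2.404 0.71 -3.468
vertex -3.68 1.106 -2.076
endloop
endfacet
facet normal -0.315 -0.949 -0.019
outer loop
vertex -3.022 -1.149 -3.506
vertex -4.299 -0.753 -2.114
vertex -4.22 -0.726 -4.724
endloop
endfacet
facet normal 0.680 -0.240 0.692
outer loop
vertex -3.022 -1.149 -3.506
vertex -2.404 0.71 -3.468
vertex -4.299 -0.753 -2.114
endloop
endfacet
facet normal 0.315 0.949 0.019
outer loop
vertex -3.68 1.106 -2.076
vertex -2.404 0.71 -3.468
vertex -4.878 1.529 -3.294
endloop
endfacet
facet normal -0.680 0.241 -0.692
outer loop
vertex -3.601 1.133 -4.686
vertex -4.22 -0.726 -4.724
vertex -4.878 1.529 -3.294
endloop
endfacet
facet normal 0.315 0.949 0.019
outer loop
vertex -4.878 1.529 -3.294
vertex -2.404 0.71 -3.468
vertex -3.601 1.133 -4.686
endloop
endfacet
facet normal 0.661 -0.205 -0.722
outer loop
vertex -3.601 1.133 -4.686
vertex -3.022 -1.149 -3.506
vertex -4.22 -0.726 -4.724
endloop
endfacet
facet normal 0.661 -0.205 -0.721
outer loop
vertex -2.404 0.71 -3.468
vertex -3.022 -1.149 -3.506
vertex -3.601 1.133 -4.686
endloop
endfacet

endsolid


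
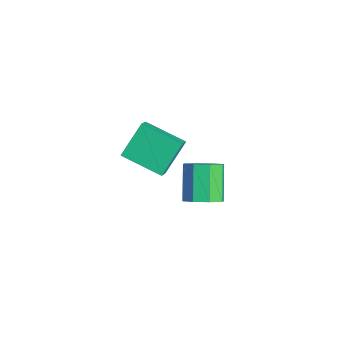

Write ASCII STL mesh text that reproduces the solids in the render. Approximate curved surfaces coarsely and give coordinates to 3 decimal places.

solid 
facet normal 0.660 -0.269 -0.702
outer loop
vertex 0.01 3.866 -3.862
vertex -0.627 3.171 -4.195
vertex -0.458 4.134 -4.405
endloop
endfacet
facet normal 0.436 0.898 0.067
outer loop
vertex 0.01 3.866 -3.862
vertex -0.458 4.134 -4.405
vertex -1.316 4.404 -2.451
endloop
endfacet
facet normal 0.436 0.897 0.068
outer loop
vertex -1.316 4.404 -2.451
vertex -0.458 4.134 -4.405
vertex -1.785 4.673 -2.994
endloop
endfacet
facet normal -0.660 0.267 0.702
outer loop
vertex -1.316 4.404 -2.451
vertex -1.785 4.673 -2.994
vertex -1.953 3.709 -2.785
endloop
endfacet
facet normal 0.660 -0.269 -0.702
outer loop
vertex -0.458 4.134 -4.405
vertex -0.627 3.171 -4.195
vertex -1.025 3.838 -4.825
endloop
endfacet
facet normal -0.124 0.882 -0.454
outer loop
vertex -0.458 4.134 -4.405
vertex -1.025 3.838 -4.825
vertex -1.785 4.673 -2.994
endloop
endfacet
facet normal -0.125 0.882 -0.454
outer loop
vertex -1.785 4.673 -2.994
vertex -1.025 3.838 -4.825
vertex -2.352 4.376 -3.414
endloop
endfacet
facet normal -0.660 0.267 0.702
outer loop
vertex -1.785 4.673 -2.994
vertex -2.352 4.376 -3.414
vertex -1.953 3.709 -2.785
endloop
endfacet
facet normal 0.660 -0.269 -0.702
outer loop
vertex -1.025 3.838 -4.825
vertex -0.627 3.171 -4.195
vertex -1.359 3.151 -4.876
endloop
endfacet
facet normal -0.612 0.350 -0.709
outer loop
vertex -1.025 3.838 -4.825
vertex -1.359 3.151 -4.876
vertex -2.352 4.376 -3.414
endloop
endfacet
facet normal -0.612 0.350 -0.709
outer loop
vertex -2.352 4.376 -3.414
vertex -1.359 3.151 -4.876
vertex -2.685 3.69 -3.465
endloop
endfacet
facet normal -0.659 0.268 0.702
outer loop
vertex -2.352 4.376 -3.414
vertex -2.685 3.69 -3.465
vertex -1.953 3.709 -2.785
endloop
endfacet
facet normal 0.660 -0.268 -0.702
outer loop
vertex -1.359 3.151 -4.876
vertex -0.627 3.171 -4.195
vertex -1.264 2.476 -4.529
endloop
endfacet
facet normal -0.741 -0.386 -0.549
outer loop
vertex -1.359 3.151 -4.876
vertex -1.264 2.476 -4.529
vertex -2.685 3.69 -3.465
endloop
endfacet
facet normal -0.741 -0.386 -0.549
outer loop
vertex -2.685 3.69 -3.465
vertex -1.264 2.476 -4.529
vertex -2.59 3.014 -3.118
endloop
endfacet
facet normal -0.659 0.268 0.702
outer loop
vertex -2.685 3.69 -3.465
vertex -2.59 3.014 -3.118
vertex -1.953 3.709 -2.785
endloop
endfacet
facet normal 0.660 -0.267 -0.702
outer loop
vertex -1.264 2.476 -4.529
vertex -0.627 3.171 -4.195
vertex -0.795 2.207 -3.986
endloop
endfacet
facet normal -0.436 -0.897 -0.068
outer loop
vertex -1.264 2.476 -4.529
vertex -0.795 2.207 -3.986
vertex -2.59 3.014 -3.118
endloop
endfacet
facet normal -0.436 -0.897 -0.067
outer loop
vertex -2.59 3.014 -3.118
vertex -0.795 2.207 -3.986
vertex -2.122 2.746 -2.575
endloop
endfacet
facet normal -0.660 0.269 0.702
outer loop
vertex -2.59 3.014 -3.118
vertex -2.122 2.746 -2.575
vertex -1.953 3.709 -2.785
endloop
endfacet
facet normal 0.660 -0.267 -0.702
outer loop
vertex -0.795 2.207 -3.986
vertex -0.627 3.171 -4.195
vertex -0.228 2.504 -3.566
endloop
endfacet
facet normal 0.125 -0.882 0.455
outer loop
vertex -0.795 2.207 -3.986
vertex -0.228 2.504 -3.566
vertex -2.122 2.746 -2.575
endloop
endfacet
facet normal 0.125 -0.882 0.454
outer loop
vertex -2.122 2.746 -2.575
vertex -0.228 2.504 -3.566
vertex -1.555 3.042 -2.155
endloop
endfacet
facet normal -0.660 0.269 0.702
outer loop
vertex -2.122 2.746 -2.575
vertex -1.555 3.042 -2.155
vertex -1.953 3.709 -2.785
endloop
endfacet
facet normal 0.659 -0.268 -0.702
outer loop
vertex -0.228 2.504 -3.566
vertex -0.627 3.171 -4.195
vertex 0.105 3.19 -3.515
endloop
endfacet
facet normal 0.612 -0.350 0.709
outer loop
vertex -0.228 2.504 -3.566
vertex 0.105 3.19 -3.515
vertex -1.555 3.042 -2.155
endloop
endfacet
facet normal 0.612 -0.350 0.709
outer loop
vertex -1.555 3.042 -2.155
vertex 0.105 3.19 -3.515
vertex -1.221 3.729 -2.104
endloop
endfacet
facet normal -0.660 0.269 0.702
outer loop
vertex -1.555 3.042 -2.155
vertex -1.221 3.729 -2.104
vertex -1.953 3.709 -2.785
endloop
endfacet
facet normal 0.659 -0.268 -0.702
outer loop
vertex 0.105 3.19 -3.515
vertex -0.627 3.171 -4.195
vertex 0.01 3.866 -3.862
endloop
endfacet
facet normal 0.741 0.386 0.549
outer loop
vertex 0.105 3.19 -3.515
vertex 0.01 3.866 -3.862
vertex -1.221 3.729 -2.104
endloop
endfacet
facet normal 0.741 0.387 0.549
outer loop
vertex -1.221 3.729 -2.104
vertex 0.01 3.866 -3.862
vertex -1.316 4.404 -2.451
endloop
endfacet
facet normal -0.660 0.268 0.702
outer loop
vertex -1.221 3.729 -2.104
vertex -1.316 4.404 -2.451
vertex -1.953 3.709 -2.785
endloop
endfacet
facet normal -0.650 0.394 -0.650
outer loop
vertex -1.569 0.725 1.985
vertex -0.123 2.106 1.376
vertex -0.971 -0.489 0.65
endloop
endfacet
facet normal -0.692 -0.661 0.291
outer loop
vertex -0.217 -0.946 1.404
vertex -1.569 0.725 1.985
vertex -0.971 -0.489 0.65
endloop
endfacet
facet normal -0.650 0.394 -0.649
outer loop
vertex -0.971 -0.489 0.65
vertex -0.123 2.106 1.376
vertex 0.474 0.893 0.042
endloop
endfacet
facet normal 0.315 -0.638 -0.702
outer loop
vertex 0.474 0.893 0.042
vertex -0.217 -0.946 1.404
vertex -0.971 -0.489 0.65
endloop
endfacet
facet normal -0.315 0.639 0.702
outer loop
vertex -1.569 0.725 1.985
vertex 0.631 1.649 2.13
vertex -0.123 2.106 1.376
endloop
endfacet
facet normal -0.692 -0.661 0.291
outer loop
vertex -0.814 0.267 2.738
vertex -1.569 0.725 1.985
vertex -0.217 -0.946 1.404
endloop
endfacet
facet normal -0.314 0.638 0.703
outer loop
vertex -0.814 0.267 2.738
vertex 0.631 1.649 2.13
vertex -1.569 0.725 1.985
endloop
endfacet
facet normal 0.692 0.661 -0.291
outer loop
vertex -0.123 2.106 1.376
vertex 0.631 1.649 2.13
vertex 0.474 0.893 0.042
endloop
endfacet
facet normal 0.314 -0.638 -0.703
outer loop
vertex 1.229 0.435 0.795
vertex -0.217 -0.946 1.404
vertex 0.474 0.893 0.042
endloop
endfacet
facet normal 0.692 0.661 -0.291
outer loop
vertex 0.474 0.893 0.042
vertex 0.631 1.649 2.13
vertex 1.229 0.435 0.795
endloop
endfacet
facet normal 0.650 -0.394 0.649
outer loop
vertex 1.229 0.435 0.795
vertex -0.814 0.267 2.738
vertex -0.217 -0.946 1.404
endloop
endfacet
facet normal 0.650 -0.394 0.650
outer loop
vertex 0.631 1.649 2.13
vertex -0.814 0.267 2.738
vertex 1.229 0.435 0.795
endloop
endfacet

endsolid


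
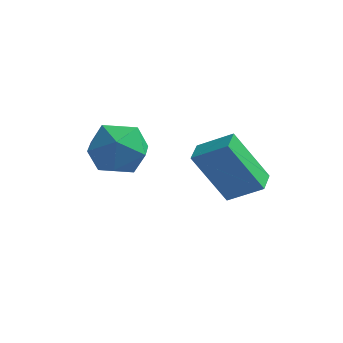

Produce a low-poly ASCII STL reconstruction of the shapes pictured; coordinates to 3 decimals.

solid 
facet normal -0.543 0.795 -0.272
outer loop
vertex -2.343 -0.179 -1.792
vertex -3.149 -0.503 -1.128
vertex -2.365 0.161 -0.753
endloop
endfacet
facet normal 0.154 0.940 -0.304
outer loop
vertex -2.343 -0.179 -1.792
vertex -2.365 0.161 -0.753
vertex -1.419 -0.142 -1.21
endloop
endfacet
facet normal 0.456 0.474 -0.754
outer loop
vertex -2.343 -0.179 -1.792
vertex -1.419 -0.142 -1.21
vertex -1.618 -0.994 -1.866
endloop
endfacet
facet normal -0.056 0.041 -0.998
outer loop
vertex -2.343 -0.179 -1.792
vertex -1.618 -0.994 -1.866
vertex -2.687 -1.217 -1.815
endloop
endfacet
facet normal -0.673 0.238 -0.700
outer loop
vertex -2.343 -0.179 -1.792
vertex -2.687 -1.217 -1.815
vertex -3.149 -0.503 -1.128
endloop
endfacet
facet normal 0.433 0.833 0.344
outer loop
vertex -1.419 -0.142 -1.21
vertex -2.365 0.161 -0.753
vertex -1.653 -0.443 -0.185
endloop
endfacet
facet normal -0.696 0.598 0.397
outer loop
vertex -2.365 0.161 -0.753
vertex -3.149 -0.503 -1.128
vertex -2.722 -0.666 -0.134
endloop
endfacet
facet normal -0.906 -0.302 -0.296
outer loop
vertex -3.149 -0.503 -1.128
vertex -2.687 -1.217 -1.815
vertex -2.921 -1.518 -0.79
endloop
endfacet
facet normal 0.093 -0.622 -0.778
outer loop
vertex -2.687 -1.217 -1.815
vertex -1.618 -0.994 -1.866
vertex -1.975 -1.821 -1.247
endloop
endfacet
facet normal 0.921 0.079 -0.382
outer loop
vertex -1.618 -0.994 -1.866
vertex -1.419 -0.142 -1.21
vertex -1.191 -1.157 -0.872
endloop
endfacet
facet normal 0.056 -0.041 0.998
outer loop
vertex -1.997 -1.481 -0.208
vertex -1.653 -0.443 -0.185
vertex -2.722 -0.666 -0.134
endloop
endfacet
facet normal -0.456 -0.474 0.754
outer loop
vertex -1.997 -1.481 -0.208
vertex -2.722 -0.666 -0.134
vertex -2.921 -1.518 -0.79
endloop
endfacet
facet normal -0.154 -0.940 0.304
outer loop
vertex -1.997 -1.481 -0.208
vertex -2.921 -1.518 -0.79
vertex -1.975 -1.821 -1.247
endloop
endfacet
facet normal 0.543 -0.795 0.272
outer loop
vertex -1.997 -1.481 -0.208
vertex -1.975 -1.821 -1.247
vertex -1.191 -1.157 -0.872
endloop
endfacet
facet normal 0.673 -0.238 0.700
outer loop
vertex -1.997 -1.481 -0.208
vertex -1.191 -1.157 -0.872
vertex -1.653 -0.443 -0.185
endloop
endfacet
facet normal -0.093 0.622 0.778
outer loop
vertex -2.722 -0.666 -0.134
vertex -1.653 -0.443 -0.185
vertex -2.365 0.161 -0.753
endloop
endfacet
facet normal -0.921 -0.079 0.382
outer loop
vertex -2.921 -1.518 -0.79
vertex -2.722 -0.666 -0.134
vertex -3.149 -0.503 -1.128
endloop
endfacet
facet normal -0.433 -0.833 -0.344
outer loop
vertex -1.975 -1.821 -1.247
vertex -2.921 -1.518 -0.79
vertex -2.687 -1.217 -1.815
endloop
endfacet
facet normal 0.696 -0.598 -0.397
outer loop
vertex -1.191 -1.157 -0.872
vertex -1.975 -1.821 -1.247
vertex -1.618 -0.994 -1.866
endloop
endfacet
facet normal 0.906 0.302 0.296
outer loop
vertex -1.653 -0.443 -0.185
vertex -1.191 -1.157 -0.872
vertex -1.419 -0.142 -1.21
endloop
endfacet
facet normal -0.837 -0.036 -0.546
outer loop
vertex -0.332 0.835 -2.239
vertex -0.367 1.694 -2.242
vertex 0.847 0.875 -4.048
endloop
endfacet
facet normal 0.040 -0.999 0.004
outer loop
vertex 2.027 0.926 -3.278
vertex -0.332 0.835 -2.239
vertex 0.847 0.875 -4.048
endloop
endfacet
facet normal -0.837 -0.037 -0.546
outer loop
vertex 0.847 0.875 -4.048
vertex -0.367 1.694 -2.242
vertex 0.812 1.734 -4.052
endloop
endfacet
facet normal 0.546 0.018 -0.838
outer loop
vertex 0.812 1.734 -4.052
vertex 2.027 0.926 -3.278
vertex 0.847 0.875 -4.048
endloop
endfacet
facet normal -0.546 -0.019 0.838
outer loop
vertex -0.332 0.835 -2.239
vertex 0.813 1.745 -1.472
vertex -0.367 1.694 -2.242
endloop
endfacet
facet normal 0.040 -0.999 0.004
outer loop
vertex 0.848 0.886 -1.468
vertex -0.332 0.835 -2.239
vertex 2.027 0.926 -3.278
endloop
endfacet
facet normal -0.546 -0.018 0.837
outer loop
vertex 0.848 0.886 -1.468
vertex 0.813 1.745 -1.472
vertex -0.332 0.835 -2.239
endloop
endfacet
facet normal -0.040 0.999 -0.004
outer loop
vertex -0.367 1.694 -2.242
vertex 0.813 1.745 -1.472
vertex 0.812 1.734 -4.052
endloop
endfacet
facet normal 0.546 0.019 -0.837
outer loop
vertex 1.992 1.785 -3.281
vertex 2.027 0.926 -3.278
vertex 0.812 1.734 -4.052
endloop
endfacet
facet normal -0.040 0.999 -0.004
outer loop
vertex 0.812 1.734 -4.052
vertex 0.813 1.745 -1.472
vertex 1.992 1.785 -3.281
endloop
endfacet
facet normal 0.837 0.036 0.546
outer loop
vertex 1.992 1.785 -3.281
vertex 0.848 0.886 -1.468
vertex 2.027 0.926 -3.278
endloop
endfacet
facet normal 0.837 0.037 0.546
outer loop
vertex 0.813 1.745 -1.472
vertex 0.848 0.886 -1.468
vertex 1.992 1.785 -3.281
endloop
endfacet

endsolid


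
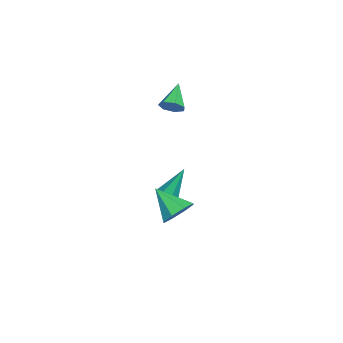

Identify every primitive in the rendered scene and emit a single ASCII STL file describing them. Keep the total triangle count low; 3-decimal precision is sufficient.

solid 
facet normal 0.845 -0.018 -0.535
outer loop
vertex -1.524 1.714 3.205
vertex -1.852 2.075 2.675
vertex -1.489 2.337 3.239
endloop
endfacet
facet normal 0.196 -0.064 0.978
outer loop
vertex -1.524 1.714 3.205
vertex -1.489 2.337 3.239
vertex -3.288 2.105 3.585
endloop
endfacet
facet normal 0.844 -0.018 -0.535
outer loop
vertex -1.489 2.337 3.239
vertex -1.852 2.075 2.675
vertex -1.728 2.763 2.848
endloop
endfacet
facet normal 0.050 0.690 0.722
outer loop
vertex -1.489 2.337 3.239
vertex -1.728 2.763 2.848
vertex -3.288 2.105 3.585
endloop
endfacet
facet normal 0.845 -0.018 -0.535
outer loop
vertex -1.728 2.763 2.848
vertex -1.852 2.075 2.675
vertex -2.06 2.67 2.327
endloop
endfacet
facet normal -0.362 0.930 0.065
outer loop
vertex -1.728 2.763 2.848
vertex -2.06 2.67 2.327
vertex -3.288 2.105 3.585
endloop
endfacet
facet normal 0.844 -0.018 -0.536
outer loop
vertex -2.06 2.67 2.327
vertex -1.852 2.075 2.675
vertex -2.236 2.129 2.068
endloop
endfacet
facet normal -0.727 0.474 -0.497
outer loop
vertex -2.06 2.67 2.327
vertex -2.236 2.129 2.068
vertex -3.288 2.105 3.585
endloop
endfacet
facet normal 0.844 -0.018 -0.536
outer loop
vertex -2.236 2.129 2.068
vertex -1.852 2.075 2.675
vertex -2.123 1.548 2.266
endloop
endfacet
facet normal -0.772 -0.334 -0.541
outer loop
vertex -2.236 2.129 2.068
vertex -2.123 1.548 2.266
vertex -3.288 2.105 3.585
endloop
endfacet
facet normal 0.844 -0.018 -0.536
outer loop
vertex -2.123 1.548 2.266
vertex -1.852 2.075 2.675
vertex -1.806 1.363 2.772
endloop
endfacet
facet normal -0.462 -0.886 -0.034
outer loop
vertex -2.123 1.548 2.266
vertex -1.806 1.363 2.772
vertex -3.288 2.105 3.585
endloop
endfacet
facet normal 0.845 -0.018 -0.535
outer loop
vertex -1.806 1.363 2.772
vertex -1.852 2.075 2.675
vertex -1.524 1.714 3.205
endloop
endfacet
facet normal -0.032 -0.766 0.642
outer loop
vertex -1.806 1.363 2.772
vertex -1.524 1.714 3.205
vertex -3.288 2.105 3.585
endloop
endfacet
facet normal 0.132 -0.391 -0.911
outer loop
vertex 0.209 2.434 -3.174
vertex -0.366 2.156 -3.138
vertex -0.31 2.745 -3.383
endloop
endfacet
facet normal 0.520 0.854 -0.019
outer loop
vertex 0.209 2.434 -3.174
vertex -0.31 2.745 -3.383
vertex -0.654 3.004 -1.162
endloop
endfacet
facet normal 0.133 -0.391 -0.911
outer loop
vertex -0.31 2.745 -3.383
vertex -0.366 2.156 -3.138
vertex -0.886 2.466 -3.347
endloop
endfacet
facet normal -0.438 0.883 -0.171
outer loop
vertex -0.31 2.745 -3.383
vertex -0.886 2.466 -3.347
vertex -0.654 3.004 -1.162
endloop
endfacet
facet normal 0.133 -0.391 -0.911
outer loop
vertex -0.886 2.466 -3.347
vertex -0.366 2.156 -3.138
vertex -0.941 1.877 -3.102
endloop
endfacet
facet normal -0.990 0.123 0.075
outer loop
vertex -0.886 2.466 -3.347
vertex -0.941 1.877 -3.102
vertex -0.654 3.004 -1.162
endloop
endfacet
facet normal 0.132 -0.390 -0.911
outer loop
vertex -0.941 1.877 -3.102
vertex -0.366 2.156 -3.138
vertex -0.422 1.567 -2.894
endloop
endfacet
facet normal -0.584 -0.662 0.471
outer loop
vertex -0.941 1.877 -3.102
vertex -0.422 1.567 -2.894
vertex -0.654 3.004 -1.162
endloop
endfacet
facet normal 0.132 -0.390 -0.911
outer loop
vertex -0.422 1.567 -2.894
vertex -0.366 2.156 -3.138
vertex 0.153 1.846 -2.93
endloop
endfacet
facet normal 0.373 -0.689 0.621
outer loop
vertex -0.422 1.567 -2.894
vertex 0.153 1.846 -2.93
vertex -0.654 3.004 -1.162
endloop
endfacet
facet normal 0.132 -0.391 -0.911
outer loop
vertex 0.153 1.846 -2.93
vertex -0.366 2.156 -3.138
vertex 0.209 2.434 -3.174
endloop
endfacet
facet normal 0.924 0.068 0.377
outer loop
vertex 0.153 1.846 -2.93
vertex 0.209 2.434 -3.174
vertex -0.654 3.004 -1.162
endloop
endfacet
facet normal 0.386 0.711 -0.588
outer loop
vertex 5.175 3.719 -0.427
vertex 4.293 3.838 -0.862
vertex 4.747 4.239 -0.079
endloop
endfacet
facet normal 0.487 -0.172 0.856
outer loop
vertex 5.175 3.719 -0.427
vertex 4.747 4.239 -0.079
vertex 3.567 2.502 0.242
endloop
endfacet
facet normal 0.386 0.711 -0.588
outer loop
vertex 4.747 4.239 -0.079
vertex 4.293 3.838 -0.862
vertex 4.054 4.524 -0.189
endloop
endfacet
facet normal -0.063 0.223 0.973
outer loop
vertex 4.747 4.239 -0.079
vertex 4.054 4.524 -0.189
vertex 3.567 2.502 0.242
endloop
endfacet
facet normal 0.387 0.711 -0.587
outer loop
vertex 4.054 4.524 -0.189
vertex 4.293 3.838 -0.862
vertex 3.501 4.408 -0.694
endloop
endfacet
facet normal -0.676 0.306 0.670
outer loop
vertex 4.054 4.524 -0.189
vertex 3.501 4.408 -0.694
vertex 3.567 2.502 0.242
endloop
endfacet
facet normal 0.387 0.711 -0.588
outer loop
vertex 3.501 4.408 -0.694
vertex 4.293 3.838 -0.862
vertex 3.412 3.958 -1.297
endloop
endfacet
facet normal -0.992 0.027 0.126
outer loop
vertex 3.501 4.408 -0.694
vertex 3.412 3.958 -1.297
vertex 3.567 2.502 0.242
endloop
endfacet
facet normal 0.387 0.711 -0.587
outer loop
vertex 3.412 3.958 -1.297
vertex 4.293 3.838 -0.862
vertex 3.839 3.438 -1.646
endloop
endfacet
facet normal -0.826 -0.449 -0.342
outer loop
vertex 3.412 3.958 -1.297
vertex 3.839 3.438 -1.646
vertex 3.567 2.502 0.242
endloop
endfacet
facet normal 0.387 0.711 -0.587
outer loop
vertex 3.839 3.438 -1.646
vertex 4.293 3.838 -0.862
vertex 4.532 3.152 -1.535
endloop
endfacet
facet normal -0.275 -0.845 -0.459
outer loop
vertex 3.839 3.438 -1.646
vertex 4.532 3.152 -1.535
vertex 3.567 2.502 0.242
endloop
endfacet
facet normal 0.386 0.711 -0.588
outer loop
vertex 4.532 3.152 -1.535
vertex 4.293 3.838 -0.862
vertex 5.086 3.269 -1.03
endloop
endfacet
facet normal 0.338 -0.928 -0.156
outer loop
vertex 4.532 3.152 -1.535
vertex 5.086 3.269 -1.03
vertex 3.567 2.502 0.242
endloop
endfacet
facet normal 0.386 0.711 -0.588
outer loop
vertex 5.086 3.269 -1.03
vertex 4.293 3.838 -0.862
vertex 5.175 3.719 -0.427
endloop
endfacet
facet normal 0.653 -0.650 0.388
outer loop
vertex 5.086 3.269 -1.03
vertex 5.175 3.719 -0.427
vertex 3.567 2.502 0.242
endloop
endfacet

endsolid


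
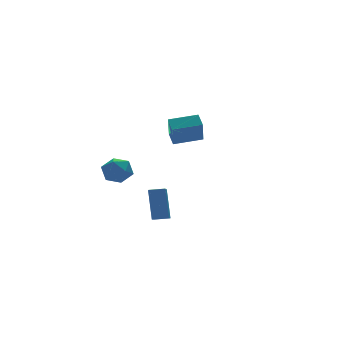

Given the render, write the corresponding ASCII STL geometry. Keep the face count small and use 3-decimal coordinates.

solid 
facet normal 0.386 0.899 0.207
outer loop
vertex -1.955 4.056 0.583
vertex -1.806 3.774 1.53
vertex -1.093 3.625 0.846
endloop
endfacet
facet normal 0.505 0.721 -0.474
outer loop
vertex -1.955 4.056 0.583
vertex -1.093 3.625 0.846
vertex -1.537 3.372 -0.012
endloop
endfacet
facet normal -0.126 0.606 -0.785
outer loop
vertex -1.955 4.056 0.583
vertex -1.537 3.372 -0.012
vertex -2.524 3.365 0.141
endloop
endfacet
facet normal -0.636 0.713 -0.296
outer loop
vertex -1.955 4.056 0.583
vertex -2.524 3.365 0.141
vertex -2.69 3.613 1.094
endloop
endfacet
facet normal -0.319 0.894 0.316
outer loop
vertex -1.955 4.056 0.583
vertex -2.69 3.613 1.094
vertex -1.806 3.774 1.53
endloop
endfacet
facet normal 0.870 0.107 -0.482
outer loop
vertex -1.537 3.372 -0.012
vertex -1.093 3.625 0.846
vertex -1.13 2.667 0.566
endloop
endfacet
facet normal 0.678 0.394 0.621
outer loop
vertex -1.093 3.625 0.846
vertex -1.806 3.774 1.53
vertex -1.296 2.915 1.519
endloop
endfacet
facet normal -0.464 0.386 0.797
outer loop
vertex -1.806 3.774 1.53
vertex -2.69 3.613 1.094
vertex -2.283 2.908 1.672
endloop
endfacet
facet normal -0.976 0.095 -0.195
outer loop
vertex -2.69 3.613 1.094
vertex -2.524 3.365 0.141
vertex -2.727 2.655 0.814
endloop
endfacet
facet normal -0.152 -0.078 -0.985
outer loop
vertex -2.524 3.365 0.141
vertex -1.537 3.372 -0.012
vertex -2.014 2.506 0.13
endloop
endfacet
facet normal 0.636 -0.713 0.296
outer loop
vertex -1.865 2.224 1.077
vertex -1.13 2.667 0.566
vertex -1.296 2.915 1.519
endloop
endfacet
facet normal 0.126 -0.606 0.785
outer loop
vertex -1.865 2.224 1.077
vertex -1.296 2.915 1.519
vertex -2.283 2.908 1.672
endloop
endfacet
facet normal -0.505 -0.721 0.474
outer loop
vertex -1.865 2.224 1.077
vertex -2.283 2.908 1.672
vertex -2.727 2.655 0.814
endloop
endfacet
facet normal -0.386 -0.899 -0.207
outer loop
vertex -1.865 2.224 1.077
vertex -2.727 2.655 0.814
vertex -2.014 2.506 0.13
endloop
endfacet
facet normal 0.319 -0.894 -0.316
outer loop
vertex -1.865 2.224 1.077
vertex -2.014 2.506 0.13
vertex -1.13 2.667 0.566
endloop
endfacet
facet normal 0.976 -0.095 0.195
outer loop
vertex -1.296 2.915 1.519
vertex -1.13 2.667 0.566
vertex -1.093 3.625 0.846
endloop
endfacet
facet normal 0.152 0.078 0.985
outer loop
vertex -2.283 2.908 1.672
vertex -1.296 2.915 1.519
vertex -1.806 3.774 1.53
endloop
endfacet
facet normal -0.870 -0.107 0.482
outer loop
vertex -2.727 2.655 0.814
vertex -2.283 2.908 1.672
vertex -2.69 3.613 1.094
endloop
endfacet
facet normal -0.678 -0.394 -0.621
outer loop
vertex -2.014 2.506 0.13
vertex -2.727 2.655 0.814
vertex -2.524 3.365 0.141
endloop
endfacet
facet normal 0.464 -0.386 -0.797
outer loop
vertex -1.13 2.667 0.566
vertex -2.014 2.506 0.13
vertex -1.537 3.372 -0.012
endloop
endfacet
facet normal -0.938 0.317 -0.142
outer loop
vertex 1.371 2.667 3.555
vertex 1.592 3.526 4.016
vertex 1.819 3.338 2.092
endloop
endfacet
facet normal -0.221 -0.859 -0.462
outer loop
vertex 3.488 2.774 2.344
vertex 1.371 2.667 3.555
vertex 1.819 3.338 2.092
endloop
endfacet
facet normal -0.938 0.316 -0.142
outer loop
vertex 1.819 3.338 2.092
vertex 1.592 3.526 4.016
vertex 2.039 4.197 2.554
endloop
endfacet
facet normal 0.268 0.402 -0.875
outer loop
vertex 2.039 4.197 2.554
vertex 3.488 2.774 2.344
vertex 1.819 3.338 2.092
endloop
endfacet
facet normal -0.268 -0.401 0.876
outer loop
vertex 1.371 2.667 3.555
vertex 3.261 2.962 4.268
vertex 1.592 3.526 4.016
endloop
endfacet
facet normal -0.221 -0.859 -0.462
outer loop
vertex 3.041 2.103 3.806
vertex 1.371 2.667 3.555
vertex 3.488 2.774 2.344
endloop
endfacet
facet normal -0.267 -0.402 0.876
outer loop
vertex 3.041 2.103 3.806
vertex 3.261 2.962 4.268
vertex 1.371 2.667 3.555
endloop
endfacet
facet normal 0.221 0.859 0.462
outer loop
vertex 1.592 3.526 4.016
vertex 3.261 2.962 4.268
vertex 2.039 4.197 2.554
endloop
endfacet
facet normal 0.267 0.401 -0.876
outer loop
vertex 3.709 3.633 2.805
vertex 3.488 2.774 2.344
vertex 2.039 4.197 2.554
endloop
endfacet
facet normal 0.221 0.859 0.462
outer loop
vertex 2.039 4.197 2.554
vertex 3.261 2.962 4.268
vertex 3.709 3.633 2.805
endloop
endfacet
facet normal 0.938 -0.317 0.141
outer loop
vertex 3.709 3.633 2.805
vertex 3.041 2.103 3.806
vertex 3.488 2.774 2.344
endloop
endfacet
facet normal 0.938 -0.317 0.142
outer loop
vertex 3.261 2.962 4.268
vertex 3.041 2.103 3.806
vertex 3.709 3.633 2.805
endloop
endfacet
facet normal -0.492 -0.765 0.416
outer loop
vertex -2.991 -4.183 2.332
vertex -3.758 -3.743 2.235
vertex -3.232 -5.0 0.545
endloop
endfacet
facet normal 0.862 -0.494 0.110
outer loop
vertex -2.382 -3.677 -0.175
vertex -2.991 -4.183 2.332
vertex -3.232 -5.0 0.545
endloop
endfacet
facet normal -0.491 -0.765 0.416
outer loop
vertex -3.232 -5.0 0.545
vertex -3.758 -3.743 2.235
vertex -3.999 -4.561 0.447
endloop
endfacet
facet normal -0.121 -0.413 -0.903
outer loop
vertex -3.999 -4.561 0.447
vertex -2.382 -3.677 -0.175
vertex -3.232 -5.0 0.545
endloop
endfacet
facet normal 0.123 0.413 0.903
outer loop
vertex -2.991 -4.183 2.332
vertex -2.908 -2.42 1.515
vertex -3.758 -3.743 2.235
endloop
endfacet
facet normal 0.862 -0.494 0.110
outer loop
vertex -2.141 -2.859 1.613
vertex -2.991 -4.183 2.332
vertex -2.382 -3.677 -0.175
endloop
endfacet
facet normal 0.121 0.413 0.903
outer loop
vertex -2.141 -2.859 1.613
vertex -2.908 -2.42 1.515
vertex -2.991 -4.183 2.332
endloop
endfacet
facet normal -0.862 0.494 -0.110
outer loop
vertex -3.758 -3.743 2.235
vertex -2.908 -2.42 1.515
vertex -3.999 -4.561 0.447
endloop
endfacet
facet normal -0.122 -0.412 -0.903
outer loop
vertex -3.149 -3.237 -0.272
vertex -2.382 -3.677 -0.175
vertex -3.999 -4.561 0.447
endloop
endfacet
facet normal -0.862 0.494 -0.110
outer loop
vertex -3.999 -4.561 0.447
vertex -2.908 -2.42 1.515
vertex -3.149 -3.237 -0.272
endloop
endfacet
facet normal 0.491 0.765 -0.416
outer loop
vertex -3.149 -3.237 -0.272
vertex -2.141 -2.859 1.613
vertex -2.382 -3.677 -0.175
endloop
endfacet
facet normal 0.491 0.765 -0.416
outer loop
vertex -2.908 -2.42 1.515
vertex -2.141 -2.859 1.613
vertex -3.149 -3.237 -0.272
endloop
endfacet

endsolid


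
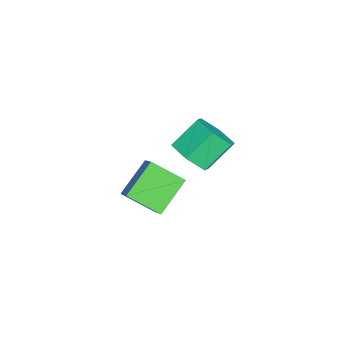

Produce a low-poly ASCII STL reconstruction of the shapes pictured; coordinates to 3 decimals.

solid 
facet normal 0.471 -0.597 -0.650
outer loop
vertex 4.68 -0.651 2.763
vertex 4.049 -0.599 2.258
vertex 4.655 -0.064 2.206
endloop
endfacet
facet normal 0.881 0.344 0.323
outer loop
vertex 4.68 -0.651 2.763
vertex 4.655 -0.064 2.206
vertex 4.081 0.107 3.588
endloop
endfacet
facet normal 0.882 0.344 0.324
outer loop
vertex 4.081 0.107 3.588
vertex 4.655 -0.064 2.206
vertex 4.057 0.694 3.03
endloop
endfacet
facet normal -0.472 0.597 0.649
outer loop
vertex 4.081 0.107 3.588
vertex 4.057 0.694 3.03
vertex 3.451 0.159 3.082
endloop
endfacet
facet normal 0.471 -0.597 -0.649
outer loop
vertex 4.655 -0.064 2.206
vertex 4.049 -0.599 2.258
vertex 4.024 -0.012 1.7
endloop
endfacet
facet normal 0.414 0.800 -0.435
outer loop
vertex 4.655 -0.064 2.206
vertex 4.024 -0.012 1.7
vertex 4.057 0.694 3.03
endloop
endfacet
facet normal 0.414 0.800 -0.435
outer loop
vertex 4.057 0.694 3.03
vertex 4.024 -0.012 1.7
vertex 3.426 0.746 2.525
endloop
endfacet
facet normal -0.471 0.597 0.650
outer loop
vertex 4.057 0.694 3.03
vertex 3.426 0.746 2.525
vertex 3.451 0.159 3.082
endloop
endfacet
facet normal 0.472 -0.597 -0.649
outer loop
vertex 4.024 -0.012 1.7
vertex 4.049 -0.599 2.258
vertex 3.419 -0.547 1.752
endloop
endfacet
facet normal -0.468 0.455 -0.757
outer loop
vertex 4.024 -0.012 1.7
vertex 3.419 -0.547 1.752
vertex 3.426 0.746 2.525
endloop
endfacet
facet normal -0.467 0.456 -0.758
outer loop
vertex 3.426 0.746 2.525
vertex 3.419 -0.547 1.752
vertex 2.82 0.211 2.577
endloop
endfacet
facet normal -0.471 0.597 0.650
outer loop
vertex 3.426 0.746 2.525
vertex 2.82 0.211 2.577
vertex 3.451 0.159 3.082
endloop
endfacet
facet normal 0.472 -0.597 -0.649
outer loop
vertex 3.419 -0.547 1.752
vertex 4.049 -0.599 2.258
vertex 3.443 -1.134 2.31
endloop
endfacet
facet normal -0.881 -0.344 -0.324
outer loop
vertex 3.419 -0.547 1.752
vertex 3.443 -1.134 2.31
vertex 2.82 0.211 2.577
endloop
endfacet
facet normal -0.882 -0.344 -0.323
outer loop
vertex 2.82 0.211 2.577
vertex 3.443 -1.134 2.31
vertex 2.845 -0.376 3.134
endloop
endfacet
facet normal -0.471 0.597 0.650
outer loop
vertex 2.82 0.211 2.577
vertex 2.845 -0.376 3.134
vertex 3.451 0.159 3.082
endloop
endfacet
facet normal 0.471 -0.597 -0.650
outer loop
vertex 3.443 -1.134 2.31
vertex 4.049 -0.599 2.258
vertex 4.074 -1.186 2.815
endloop
endfacet
facet normal -0.414 -0.800 0.435
outer loop
vertex 3.443 -1.134 2.31
vertex 4.074 -1.186 2.815
vertex 2.845 -0.376 3.134
endloop
endfacet
facet normal -0.414 -0.800 0.434
outer loop
vertex 2.845 -0.376 3.134
vertex 4.074 -1.186 2.815
vertex 3.476 -0.428 3.64
endloop
endfacet
facet normal -0.471 0.597 0.649
outer loop
vertex 2.845 -0.376 3.134
vertex 3.476 -0.428 3.64
vertex 3.451 0.159 3.082
endloop
endfacet
facet normal 0.471 -0.597 -0.650
outer loop
vertex 4.074 -1.186 2.815
vertex 4.049 -0.599 2.258
vertex 4.68 -0.651 2.763
endloop
endfacet
facet normal 0.467 -0.456 0.758
outer loop
vertex 4.074 -1.186 2.815
vertex 4.68 -0.651 2.763
vertex 3.476 -0.428 3.64
endloop
endfacet
facet normal 0.468 -0.455 0.758
outer loop
vertex 3.476 -0.428 3.64
vertex 4.68 -0.651 2.763
vertex 4.081 0.107 3.588
endloop
endfacet
facet normal -0.472 0.597 0.649
outer loop
vertex 3.476 -0.428 3.64
vertex 4.081 0.107 3.588
vertex 3.451 0.159 3.082
endloop
endfacet
facet normal -0.714 -0.290 -0.637
outer loop
vertex 2.959 -3.005 -1.05
vertex 1.903 -2.331 -0.172
vertex 3.114 -1.85 -1.75
endloop
endfacet
facet normal 0.690 -0.441 -0.574
outer loop
vertex 3.857 -1.549 -1.088
vertex 2.959 -3.005 -1.05
vertex 3.114 -1.85 -1.75
endloop
endfacet
facet normal -0.714 -0.290 -0.637
outer loop
vertex 3.114 -1.85 -1.75
vertex 1.903 -2.331 -0.172
vertex 2.058 -1.176 -0.872
endloop
endfacet
facet normal 0.114 0.850 -0.515
outer loop
vertex 2.058 -1.176 -0.872
vertex 3.857 -1.549 -1.088
vertex 3.114 -1.85 -1.75
endloop
endfacet
facet normal -0.114 -0.850 0.515
outer loop
vertex 2.959 -3.005 -1.05
vertex 2.646 -2.03 0.49
vertex 1.903 -2.331 -0.172
endloop
endfacet
facet normal 0.690 -0.441 -0.574
outer loop
vertex 3.702 -2.704 -0.388
vertex 2.959 -3.005 -1.05
vertex 3.857 -1.549 -1.088
endloop
endfacet
facet normal -0.114 -0.850 0.515
outer loop
vertex 3.702 -2.704 -0.388
vertex 2.646 -2.03 0.49
vertex 2.959 -3.005 -1.05
endloop
endfacet
facet normal -0.690 0.441 0.574
outer loop
vertex 1.903 -2.331 -0.172
vertex 2.646 -2.03 0.49
vertex 2.058 -1.176 -0.872
endloop
endfacet
facet normal 0.114 0.850 -0.515
outer loop
vertex 2.801 -0.875 -0.21
vertex 3.857 -1.549 -1.088
vertex 2.058 -1.176 -0.872
endloop
endfacet
facet normal -0.690 0.441 0.574
outer loop
vertex 2.058 -1.176 -0.872
vertex 2.646 -2.03 0.49
vertex 2.801 -0.875 -0.21
endloop
endfacet
facet normal 0.714 0.290 0.637
outer loop
vertex 2.801 -0.875 -0.21
vertex 3.702 -2.704 -0.388
vertex 3.857 -1.549 -1.088
endloop
endfacet
facet normal 0.714 0.290 0.637
outer loop
vertex 2.646 -2.03 0.49
vertex 3.702 -2.704 -0.388
vertex 2.801 -0.875 -0.21
endloop
endfacet

endsolid


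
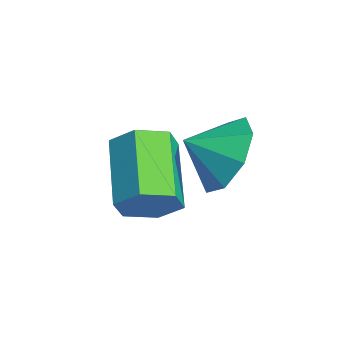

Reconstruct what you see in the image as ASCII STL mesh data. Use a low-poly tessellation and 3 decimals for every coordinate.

solid 
facet normal 0.111 0.853 -0.510
outer loop
vertex -1.557 -0.171 3.119
vertex -1.929 -0.661 2.219
vertex -2.386 -0.11 3.041
endloop
endfacet
facet normal -0.106 -0.194 0.975
outer loop
vertex -1.557 -0.171 3.119
vertex -2.386 -0.11 3.041
vertex -2.051 -1.599 2.781
endloop
endfacet
facet normal 0.111 0.853 -0.510
outer loop
vertex -2.386 -0.11 3.041
vertex -1.929 -0.661 2.219
vertex -2.946 -0.371 2.482
endloop
endfacet
facet normal -0.615 -0.268 0.741
outer loop
vertex -2.386 -0.11 3.041
vertex -2.946 -0.371 2.482
vertex -2.051 -1.599 2.781
endloop
endfacet
facet normal 0.111 0.852 -0.511
outer loop
vertex -2.946 -0.371 2.482
vertex -1.929 -0.661 2.219
vertex -2.911 -0.803 1.769
endloop
endfacet
facet normal -0.807 -0.521 0.276
outer loop
vertex -2.946 -0.371 2.482
vertex -2.911 -0.803 1.769
vertex -2.051 -1.599 2.781
endloop
endfacet
facet normal 0.111 0.853 -0.511
outer loop
vertex -2.911 -0.803 1.769
vertex -1.929 -0.661 2.219
vertex -2.301 -1.151 1.32
endloop
endfacet
facet normal -0.571 -0.807 -0.150
outer loop
vertex -2.911 -0.803 1.769
vertex -2.301 -1.151 1.32
vertex -2.051 -1.599 2.781
endloop
endfacet
facet normal 0.110 0.853 -0.510
outer loop
vertex -2.301 -1.151 1.32
vertex -1.929 -0.661 2.219
vertex -1.472 -1.212 1.397
endloop
endfacet
facet normal -0.044 -0.957 -0.286
outer loop
vertex -2.301 -1.151 1.32
vertex -1.472 -1.212 1.397
vertex -2.051 -1.599 2.781
endloop
endfacet
facet normal 0.112 0.853 -0.510
outer loop
vertex -1.472 -1.212 1.397
vertex -1.929 -0.661 2.219
vertex -0.912 -0.951 1.957
endloop
endfacet
facet normal 0.465 -0.884 -0.053
outer loop
vertex -1.472 -1.212 1.397
vertex -0.912 -0.951 1.957
vertex -2.051 -1.599 2.781
endloop
endfacet
facet normal 0.111 0.852 -0.511
outer loop
vertex -0.912 -0.951 1.957
vertex -1.929 -0.661 2.219
vertex -0.947 -0.519 2.67
endloop
endfacet
facet normal 0.658 -0.630 0.414
outer loop
vertex -0.912 -0.951 1.957
vertex -0.947 -0.519 2.67
vertex -2.051 -1.599 2.781
endloop
endfacet
facet normal 0.111 0.853 -0.510
outer loop
vertex -0.947 -0.519 2.67
vertex -1.929 -0.661 2.219
vertex -1.557 -0.171 3.119
endloop
endfacet
facet normal 0.421 -0.344 0.839
outer loop
vertex -0.947 -0.519 2.67
vertex -1.557 -0.171 3.119
vertex -2.051 -1.599 2.781
endloop
endfacet
facet normal 0.889 -0.133 -0.438
outer loop
vertex -2.235 -1.713 0.758
vertex -2.578 -2.248 0.224
vertex -2.548 -1.439 0.04
endloop
endfacet
facet normal 0.259 0.935 0.244
outer loop
vertex -2.235 -1.713 0.758
vertex -2.548 -1.439 0.04
vertex -3.959 -1.457 1.61
endloop
endfacet
facet normal 0.259 0.935 0.243
outer loop
vertex -3.959 -1.457 1.61
vertex -2.548 -1.439 0.04
vertex -4.273 -1.183 0.892
endloop
endfacet
facet normal -0.889 0.132 0.439
outer loop
vertex -3.959 -1.457 1.61
vertex -4.273 -1.183 0.892
vertex -4.302 -1.992 1.076
endloop
endfacet
facet normal 0.888 -0.133 -0.439
outer loop
vertex -2.548 -1.439 0.04
vertex -2.578 -2.248 0.224
vertex -2.892 -1.974 -0.494
endloop
endfacet
facet normal -0.198 0.753 -0.627
outer loop
vertex -2.548 -1.439 0.04
vertex -2.892 -1.974 -0.494
vertex -4.273 -1.183 0.892
endloop
endfacet
facet normal -0.198 0.753 -0.627
outer loop
vertex -4.273 -1.183 0.892
vertex -2.892 -1.974 -0.494
vertex -4.616 -1.718 0.358
endloop
endfacet
facet normal -0.889 0.132 0.439
outer loop
vertex -4.273 -1.183 0.892
vertex -4.616 -1.718 0.358
vertex -4.302 -1.992 1.076
endloop
endfacet
facet normal 0.889 -0.132 -0.439
outer loop
vertex -2.892 -1.974 -0.494
vertex -2.578 -2.248 0.224
vertex -2.921 -2.783 -0.31
endloop
endfacet
facet normal -0.457 -0.182 -0.871
outer loop
vertex -2.892 -1.974 -0.494
vertex -2.921 -2.783 -0.31
vertex -4.616 -1.718 0.358
endloop
endfacet
facet normal -0.457 -0.182 -0.871
outer loop
vertex -4.616 -1.718 0.358
vertex -2.921 -2.783 -0.31
vertex -4.645 -2.527 0.542
endloop
endfacet
facet normal -0.889 0.132 0.439
outer loop
vertex -4.616 -1.718 0.358
vertex -4.645 -2.527 0.542
vertex -4.302 -1.992 1.076
endloop
endfacet
facet normal 0.889 -0.132 -0.439
outer loop
vertex -2.921 -2.783 -0.31
vertex -2.578 -2.248 0.224
vertex -2.607 -3.057 0.408
endloop
endfacet
facet normal -0.259 -0.935 -0.243
outer loop
vertex -2.921 -2.783 -0.31
vertex -2.607 -3.057 0.408
vertex -4.645 -2.527 0.542
endloop
endfacet
facet normal -0.259 -0.935 -0.244
outer loop
vertex -4.645 -2.527 0.542
vertex -2.607 -3.057 0.408
vertex -4.332 -2.801 1.26
endloop
endfacet
facet normal -0.889 0.133 0.438
outer loop
vertex -4.645 -2.527 0.542
vertex -4.332 -2.801 1.26
vertex -4.302 -1.992 1.076
endloop
endfacet
facet normal 0.889 -0.132 -0.439
outer loop
vertex -2.607 -3.057 0.408
vertex -2.578 -2.248 0.224
vertex -2.264 -2.522 0.942
endloop
endfacet
facet normal 0.198 -0.753 0.627
outer loop
vertex -2.607 -3.057 0.408
vertex -2.264 -2.522 0.942
vertex -4.332 -2.801 1.26
endloop
endfacet
facet normal 0.198 -0.753 0.627
outer loop
vertex -4.332 -2.801 1.26
vertex -2.264 -2.522 0.942
vertex -3.988 -2.266 1.794
endloop
endfacet
facet normal -0.888 0.133 0.439
outer loop
vertex -4.332 -2.801 1.26
vertex -3.988 -2.266 1.794
vertex -4.302 -1.992 1.076
endloop
endfacet
facet normal 0.889 -0.132 -0.439
outer loop
vertex -2.264 -2.522 0.942
vertex -2.578 -2.248 0.224
vertex -2.235 -1.713 0.758
endloop
endfacet
facet normal 0.457 0.182 0.871
outer loop
vertex -2.264 -2.522 0.942
vertex -2.235 -1.713 0.758
vertex -3.988 -2.266 1.794
endloop
endfacet
facet normal 0.457 0.182 0.871
outer loop
vertex -3.988 -2.266 1.794
vertex -2.235 -1.713 0.758
vertex -3.959 -1.457 1.61
endloop
endfacet
facet normal -0.889 0.132 0.439
outer loop
vertex -3.988 -2.266 1.794
vertex -3.959 -1.457 1.61
vertex -4.302 -1.992 1.076
endloop
endfacet

endsolid
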